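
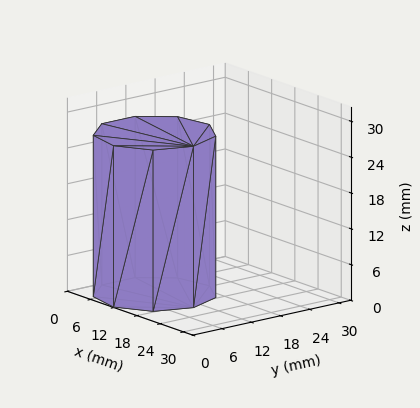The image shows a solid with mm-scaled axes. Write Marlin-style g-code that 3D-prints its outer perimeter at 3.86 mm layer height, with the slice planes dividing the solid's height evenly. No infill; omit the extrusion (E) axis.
Reading the render: the shape is a regular 9-sided prism (a cylinder approximated with 9 flat sides), circumscribed radius ≈ 10 mm, height ≈ 27 mm (dimensions read to the nearest mm from the axis ticks). For the g-code, the solid's height is divided into equal slices at the stated Δz and each level perimeter traced with G1 moves after a G0 lift.

; perimeter-only toolpath
G21 ; units = mm
G90 ; absolute positioning
G28 ; home
; layer 1
G0 Z3.86
G0 X20.00 Y10.00
G1 X17.66 Y16.43
G1 X11.74 Y19.85
G1 X5.00 Y18.66
G1 X0.60 Y13.42
G1 X0.60 Y6.58
G1 X5.00 Y1.34
G1 X11.74 Y0.15
G1 X17.66 Y3.57
G1 X20.00 Y10.00
; layer 2
G0 Z7.71
G0 X20.00 Y10.00
G1 X17.66 Y16.43
G1 X11.74 Y19.85
G1 X5.00 Y18.66
G1 X0.60 Y13.42
G1 X0.60 Y6.58
G1 X5.00 Y1.34
G1 X11.74 Y0.15
G1 X17.66 Y3.57
G1 X20.00 Y10.00
; layer 3
G0 Z11.57
G0 X20.00 Y10.00
G1 X17.66 Y16.43
G1 X11.74 Y19.85
G1 X5.00 Y18.66
G1 X0.60 Y13.42
G1 X0.60 Y6.58
G1 X5.00 Y1.34
G1 X11.74 Y0.15
G1 X17.66 Y3.57
G1 X20.00 Y10.00
; layer 4
G0 Z15.43
G0 X20.00 Y10.00
G1 X17.66 Y16.43
G1 X11.74 Y19.85
G1 X5.00 Y18.66
G1 X0.60 Y13.42
G1 X0.60 Y6.58
G1 X5.00 Y1.34
G1 X11.74 Y0.15
G1 X17.66 Y3.57
G1 X20.00 Y10.00
; layer 5
G0 Z19.29
G0 X20.00 Y10.00
G1 X17.66 Y16.43
G1 X11.74 Y19.85
G1 X5.00 Y18.66
G1 X0.60 Y13.42
G1 X0.60 Y6.58
G1 X5.00 Y1.34
G1 X11.74 Y0.15
G1 X17.66 Y3.57
G1 X20.00 Y10.00
; layer 6
G0 Z23.14
G0 X20.00 Y10.00
G1 X17.66 Y16.43
G1 X11.74 Y19.85
G1 X5.00 Y18.66
G1 X0.60 Y13.42
G1 X0.60 Y6.58
G1 X5.00 Y1.34
G1 X11.74 Y0.15
G1 X17.66 Y3.57
G1 X20.00 Y10.00
; layer 7
G0 Z27.00
G0 X20.00 Y10.00
G1 X17.66 Y16.43
G1 X11.74 Y19.85
G1 X5.00 Y18.66
G1 X0.60 Y13.42
G1 X0.60 Y6.58
G1 X5.00 Y1.34
G1 X11.74 Y0.15
G1 X17.66 Y3.57
G1 X20.00 Y10.00
M2 ; end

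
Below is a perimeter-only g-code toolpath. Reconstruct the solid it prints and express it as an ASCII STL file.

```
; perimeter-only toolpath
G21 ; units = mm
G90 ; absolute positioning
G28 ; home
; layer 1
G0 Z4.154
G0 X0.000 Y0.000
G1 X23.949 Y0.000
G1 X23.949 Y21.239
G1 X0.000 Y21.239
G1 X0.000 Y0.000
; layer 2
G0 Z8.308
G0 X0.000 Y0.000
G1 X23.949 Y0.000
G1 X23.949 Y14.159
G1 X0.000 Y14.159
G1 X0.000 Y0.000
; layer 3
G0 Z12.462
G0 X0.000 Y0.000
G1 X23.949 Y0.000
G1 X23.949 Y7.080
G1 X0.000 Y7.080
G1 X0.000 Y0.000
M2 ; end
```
solid part
  facet normal 0.0000 0.0000 -1.0000
    outer loop
      vertex 23.949 28.319 0.000
      vertex 23.949 0.000 0.000
      vertex 0.000 0.000 0.000
    endloop
  endfacet
  facet normal 0.0000 0.0000 -1.0000
    outer loop
      vertex 0.000 28.319 0.000
      vertex 23.949 28.319 0.000
      vertex 0.000 0.000 0.000
    endloop
  endfacet
  facet normal 0.0000 -1.0000 0.0000
    outer loop
      vertex 0.000 0.000 0.000
      vertex 23.949 0.000 0.000
      vertex 23.949 0.000 16.616
    endloop
  endfacet
  facet normal 0.0000 -1.0000 0.0000
    outer loop
      vertex 0.000 0.000 0.000
      vertex 23.949 0.000 16.616
      vertex 0.000 0.000 16.616
    endloop
  endfacet
  facet normal 0.0000 0.5061 0.8625
    outer loop
      vertex 0.000 0.000 16.616
      vertex 23.949 0.000 16.616
      vertex 23.949 28.319 0.000
    endloop
  endfacet
  facet normal 0.0000 0.5061 0.8625
    outer loop
      vertex 0.000 0.000 16.616
      vertex 23.949 28.319 0.000
      vertex 0.000 28.319 0.000
    endloop
  endfacet
  facet normal -1.0000 0.0000 0.0000
    outer loop
      vertex 0.000 0.000 16.616
      vertex 0.000 28.319 0.000
      vertex 0.000 0.000 0.000
    endloop
  endfacet
  facet normal 1.0000 0.0000 0.0000
    outer loop
      vertex 23.949 0.000 0.000
      vertex 23.949 28.319 0.000
      vertex 23.949 0.000 16.616
    endloop
  endfacet
endsolid part

The G0 Z moves step by Δz≈4.154 mm. The G1 loops shrink linearly with z, so the solid tapers from its base footprint up to z≈16.6. Closing with a flat bottom cap and the tapered top and triangulating gives 8 facets — a wedge (ramp): 23.9 × 28.3 mm base, rising to 16.6 mm along the y=0 edge and sloping linearly to z=0 at y=28.3.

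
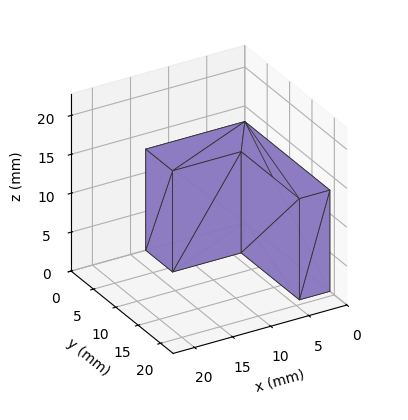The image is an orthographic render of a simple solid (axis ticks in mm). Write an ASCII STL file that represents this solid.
Reading the render: the shape is an L-shaped prism: outer 13 × 19 mm, arm thicknesses ≈ 6 mm (horizontal) and 4 mm (vertical), extruded 13 mm in z (dimensions read to the nearest mm from the axis ticks). For the STL, each face is triangulated and given an outward normal.

solid part
  facet normal 0.0000 0.0000 -1.0000
    outer loop
      vertex 13.0 6.0 0.0
      vertex 13.0 0.0 0.0
      vertex 0.0 0.0 0.0
    endloop
  endfacet
  facet normal 0.0000 0.0000 -1.0000
    outer loop
      vertex 4.0 6.0 0.0
      vertex 13.0 6.0 0.0
      vertex 0.0 0.0 0.0
    endloop
  endfacet
  facet normal 0.0000 0.0000 -1.0000
    outer loop
      vertex 4.0 19.0 0.0
      vertex 4.0 6.0 0.0
      vertex 0.0 0.0 0.0
    endloop
  endfacet
  facet normal 0.0000 0.0000 -1.0000
    outer loop
      vertex 0.0 19.0 0.0
      vertex 4.0 19.0 0.0
      vertex 0.0 0.0 0.0
    endloop
  endfacet
  facet normal 0.0000 0.0000 1.0000
    outer loop
      vertex 0.0 0.0 13.0
      vertex 13.0 0.0 13.0
      vertex 13.0 6.0 13.0
    endloop
  endfacet
  facet normal 0.0000 0.0000 1.0000
    outer loop
      vertex 0.0 0.0 13.0
      vertex 13.0 6.0 13.0
      vertex 4.0 6.0 13.0
    endloop
  endfacet
  facet normal 0.0000 0.0000 1.0000
    outer loop
      vertex 0.0 0.0 13.0
      vertex 4.0 6.0 13.0
      vertex 4.0 19.0 13.0
    endloop
  endfacet
  facet normal 0.0000 0.0000 1.0000
    outer loop
      vertex 0.0 0.0 13.0
      vertex 4.0 19.0 13.0
      vertex 0.0 19.0 13.0
    endloop
  endfacet
  facet normal 0.0000 -1.0000 0.0000
    outer loop
      vertex 0.0 0.0 0.0
      vertex 13.0 0.0 0.0
      vertex 13.0 0.0 13.0
    endloop
  endfacet
  facet normal 0.0000 -1.0000 0.0000
    outer loop
      vertex 0.0 0.0 0.0
      vertex 13.0 0.0 13.0
      vertex 0.0 0.0 13.0
    endloop
  endfacet
  facet normal 1.0000 0.0000 0.0000
    outer loop
      vertex 13.0 0.0 0.0
      vertex 13.0 6.0 0.0
      vertex 13.0 6.0 13.0
    endloop
  endfacet
  facet normal 1.0000 0.0000 0.0000
    outer loop
      vertex 13.0 0.0 0.0
      vertex 13.0 6.0 13.0
      vertex 13.0 0.0 13.0
    endloop
  endfacet
  facet normal 0.0000 1.0000 0.0000
    outer loop
      vertex 13.0 6.0 0.0
      vertex 4.0 6.0 0.0
      vertex 4.0 6.0 13.0
    endloop
  endfacet
  facet normal 0.0000 1.0000 0.0000
    outer loop
      vertex 13.0 6.0 0.0
      vertex 4.0 6.0 13.0
      vertex 13.0 6.0 13.0
    endloop
  endfacet
  facet normal 1.0000 0.0000 0.0000
    outer loop
      vertex 4.0 6.0 0.0
      vertex 4.0 19.0 0.0
      vertex 4.0 19.0 13.0
    endloop
  endfacet
  facet normal 1.0000 0.0000 0.0000
    outer loop
      vertex 4.0 6.0 0.0
      vertex 4.0 19.0 13.0
      vertex 4.0 6.0 13.0
    endloop
  endfacet
  facet normal 0.0000 1.0000 0.0000
    outer loop
      vertex 4.0 19.0 0.0
      vertex 0.0 19.0 0.0
      vertex 0.0 19.0 13.0
    endloop
  endfacet
  facet normal 0.0000 1.0000 0.0000
    outer loop
      vertex 4.0 19.0 0.0
      vertex 0.0 19.0 13.0
      vertex 4.0 19.0 13.0
    endloop
  endfacet
  facet normal -1.0000 0.0000 0.0000
    outer loop
      vertex 0.0 19.0 0.0
      vertex 0.0 0.0 0.0
      vertex 0.0 0.0 13.0
    endloop
  endfacet
  facet normal -1.0000 0.0000 0.0000
    outer loop
      vertex 0.0 19.0 0.0
      vertex 0.0 0.0 13.0
      vertex 0.0 19.0 13.0
    endloop
  endfacet
endsolid part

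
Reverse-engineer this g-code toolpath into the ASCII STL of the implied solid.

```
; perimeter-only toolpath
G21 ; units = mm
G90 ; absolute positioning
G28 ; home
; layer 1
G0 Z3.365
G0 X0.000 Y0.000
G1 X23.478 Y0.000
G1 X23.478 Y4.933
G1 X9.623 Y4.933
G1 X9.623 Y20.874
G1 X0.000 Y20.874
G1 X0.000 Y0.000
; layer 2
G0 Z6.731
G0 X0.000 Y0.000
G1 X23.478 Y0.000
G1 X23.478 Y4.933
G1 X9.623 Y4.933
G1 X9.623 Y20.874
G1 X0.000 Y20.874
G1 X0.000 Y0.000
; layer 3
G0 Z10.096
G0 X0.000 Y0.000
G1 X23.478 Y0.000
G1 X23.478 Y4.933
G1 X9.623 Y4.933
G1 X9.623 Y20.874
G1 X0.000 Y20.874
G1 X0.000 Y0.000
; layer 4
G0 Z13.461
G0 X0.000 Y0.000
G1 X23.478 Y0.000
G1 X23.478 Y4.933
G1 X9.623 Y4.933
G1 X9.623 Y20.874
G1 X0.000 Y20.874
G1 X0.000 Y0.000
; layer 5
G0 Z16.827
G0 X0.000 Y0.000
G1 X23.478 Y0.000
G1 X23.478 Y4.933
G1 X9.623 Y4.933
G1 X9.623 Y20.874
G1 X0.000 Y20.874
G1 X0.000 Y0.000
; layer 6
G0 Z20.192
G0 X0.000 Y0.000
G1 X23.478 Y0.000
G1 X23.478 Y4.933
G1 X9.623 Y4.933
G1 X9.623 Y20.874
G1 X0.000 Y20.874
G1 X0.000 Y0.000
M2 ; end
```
solid part
  facet normal 0.0000 0.0000 -1.0000
    outer loop
      vertex 23.478 4.933 0.000
      vertex 23.478 0.000 0.000
      vertex 0.000 0.000 0.000
    endloop
  endfacet
  facet normal 0.0000 0.0000 -1.0000
    outer loop
      vertex 9.623 4.933 0.000
      vertex 23.478 4.933 0.000
      vertex 0.000 0.000 0.000
    endloop
  endfacet
  facet normal 0.0000 0.0000 -1.0000
    outer loop
      vertex 9.623 20.874 0.000
      vertex 9.623 4.933 0.000
      vertex 0.000 0.000 0.000
    endloop
  endfacet
  facet normal 0.0000 0.0000 -1.0000
    outer loop
      vertex 0.000 20.874 0.000
      vertex 9.623 20.874 0.000
      vertex 0.000 0.000 0.000
    endloop
  endfacet
  facet normal 0.0000 0.0000 1.0000
    outer loop
      vertex 0.000 0.000 20.192
      vertex 23.478 0.000 20.192
      vertex 23.478 4.933 20.192
    endloop
  endfacet
  facet normal 0.0000 0.0000 1.0000
    outer loop
      vertex 0.000 0.000 20.192
      vertex 23.478 4.933 20.192
      vertex 9.623 4.933 20.192
    endloop
  endfacet
  facet normal 0.0000 0.0000 1.0000
    outer loop
      vertex 0.000 0.000 20.192
      vertex 9.623 4.933 20.192
      vertex 9.623 20.874 20.192
    endloop
  endfacet
  facet normal 0.0000 0.0000 1.0000
    outer loop
      vertex 0.000 0.000 20.192
      vertex 9.623 20.874 20.192
      vertex 0.000 20.874 20.192
    endloop
  endfacet
  facet normal 0.0000 -1.0000 0.0000
    outer loop
      vertex 0.000 0.000 0.000
      vertex 23.478 0.000 0.000
      vertex 23.478 0.000 20.192
    endloop
  endfacet
  facet normal 0.0000 -1.0000 0.0000
    outer loop
      vertex 0.000 0.000 0.000
      vertex 23.478 0.000 20.192
      vertex 0.000 0.000 20.192
    endloop
  endfacet
  facet normal 1.0000 0.0000 0.0000
    outer loop
      vertex 23.478 0.000 0.000
      vertex 23.478 4.933 0.000
      vertex 23.478 4.933 20.192
    endloop
  endfacet
  facet normal 1.0000 0.0000 0.0000
    outer loop
      vertex 23.478 0.000 0.000
      vertex 23.478 4.933 20.192
      vertex 23.478 0.000 20.192
    endloop
  endfacet
  facet normal 0.0000 1.0000 0.0000
    outer loop
      vertex 23.478 4.933 0.000
      vertex 9.623 4.933 0.000
      vertex 9.623 4.933 20.192
    endloop
  endfacet
  facet normal 0.0000 1.0000 0.0000
    outer loop
      vertex 23.478 4.933 0.000
      vertex 9.623 4.933 20.192
      vertex 23.478 4.933 20.192
    endloop
  endfacet
  facet normal 1.0000 0.0000 0.0000
    outer loop
      vertex 9.623 4.933 0.000
      vertex 9.623 20.874 0.000
      vertex 9.623 20.874 20.192
    endloop
  endfacet
  facet normal 1.0000 0.0000 0.0000
    outer loop
      vertex 9.623 4.933 0.000
      vertex 9.623 20.874 20.192
      vertex 9.623 4.933 20.192
    endloop
  endfacet
  facet normal 0.0000 1.0000 0.0000
    outer loop
      vertex 9.623 20.874 0.000
      vertex 0.000 20.874 0.000
      vertex 0.000 20.874 20.192
    endloop
  endfacet
  facet normal 0.0000 1.0000 0.0000
    outer loop
      vertex 9.623 20.874 0.000
      vertex 0.000 20.874 20.192
      vertex 9.623 20.874 20.192
    endloop
  endfacet
  facet normal -1.0000 0.0000 0.0000
    outer loop
      vertex 0.000 20.874 0.000
      vertex 0.000 0.000 0.000
      vertex 0.000 0.000 20.192
    endloop
  endfacet
  facet normal -1.0000 0.0000 0.0000
    outer loop
      vertex 0.000 20.874 0.000
      vertex 0.000 0.000 20.192
      vertex 0.000 20.874 20.192
    endloop
  endfacet
endsolid part

The G0 Z moves step by Δz≈3.365 mm. Every layer's G1 loop is the same polygon, so the solid is a straight extrusion of it from z=0 to z≈20.2. Closing with flat bottom and top caps and triangulating gives 20 facets — an L-shaped prism: outer 23.5 × 20.9 mm, arm thicknesses ≈ 4.93 mm (horizontal) and 9.62 mm (vertical), extruded 20.2 mm in z.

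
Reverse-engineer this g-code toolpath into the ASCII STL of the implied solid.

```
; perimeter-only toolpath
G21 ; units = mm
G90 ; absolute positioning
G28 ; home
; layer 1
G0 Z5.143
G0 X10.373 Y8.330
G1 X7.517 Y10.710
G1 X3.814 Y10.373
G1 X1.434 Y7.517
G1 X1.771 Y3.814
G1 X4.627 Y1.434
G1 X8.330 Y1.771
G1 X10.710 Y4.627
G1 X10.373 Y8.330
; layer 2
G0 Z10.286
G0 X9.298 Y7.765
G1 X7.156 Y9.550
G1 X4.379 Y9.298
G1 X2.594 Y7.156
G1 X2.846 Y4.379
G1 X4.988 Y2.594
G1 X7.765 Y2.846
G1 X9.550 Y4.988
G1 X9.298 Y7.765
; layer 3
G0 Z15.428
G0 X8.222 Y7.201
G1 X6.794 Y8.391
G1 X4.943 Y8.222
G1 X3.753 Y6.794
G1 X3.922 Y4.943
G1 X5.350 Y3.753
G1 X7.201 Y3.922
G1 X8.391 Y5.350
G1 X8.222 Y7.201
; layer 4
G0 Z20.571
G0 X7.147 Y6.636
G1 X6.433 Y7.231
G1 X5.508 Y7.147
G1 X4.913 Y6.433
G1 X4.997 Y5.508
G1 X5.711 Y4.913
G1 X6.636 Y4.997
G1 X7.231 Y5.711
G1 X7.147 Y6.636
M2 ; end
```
solid part
  facet normal 0.0000 0.0000 -1.0000
    outer loop
      vertex 3.250 11.448 0.000
      vertex 7.878 11.869 0.000
      vertex 11.448 8.894 0.000
    endloop
  endfacet
  facet normal 0.0000 0.0000 -1.0000
    outer loop
      vertex 0.275 7.878 0.000
      vertex 3.250 11.448 0.000
      vertex 11.448 8.894 0.000
    endloop
  endfacet
  facet normal 0.0000 0.0000 -1.0000
    outer loop
      vertex 0.696 3.250 0.000
      vertex 0.275 7.878 0.000
      vertex 11.448 8.894 0.000
    endloop
  endfacet
  facet normal 0.0000 0.0000 -1.0000
    outer loop
      vertex 4.266 0.275 0.000
      vertex 0.696 3.250 0.000
      vertex 11.448 8.894 0.000
    endloop
  endfacet
  facet normal 0.0000 0.0000 -1.0000
    outer loop
      vertex 8.894 0.696 0.000
      vertex 4.266 0.275 0.000
      vertex 11.448 8.894 0.000
    endloop
  endfacet
  facet normal 0.0000 0.0000 -1.0000
    outer loop
      vertex 11.869 4.266 0.000
      vertex 8.894 0.696 0.000
      vertex 11.448 8.894 0.000
    endloop
  endfacet
  facet normal 0.6255 0.7506 0.2131
    outer loop
      vertex 11.448 8.894 0.000
      vertex 7.878 11.869 0.000
      vertex 6.072 6.072 25.714
    endloop
  endfacet
  facet normal -0.0885 0.9730 0.2131
    outer loop
      vertex 7.878 11.869 0.000
      vertex 3.250 11.448 0.000
      vertex 6.072 6.072 25.714
    endloop
  endfacet
  facet normal -0.7506 0.6255 0.2131
    outer loop
      vertex 3.250 11.448 0.000
      vertex 0.275 7.878 0.000
      vertex 6.072 6.072 25.714
    endloop
  endfacet
  facet normal -0.9730 -0.0885 0.2131
    outer loop
      vertex 0.275 7.878 0.000
      vertex 0.696 3.250 0.000
      vertex 6.072 6.072 25.714
    endloop
  endfacet
  facet normal -0.6255 -0.7506 0.2131
    outer loop
      vertex 0.696 3.250 0.000
      vertex 4.266 0.275 0.000
      vertex 6.072 6.072 25.714
    endloop
  endfacet
  facet normal 0.0885 -0.9730 0.2131
    outer loop
      vertex 4.266 0.275 0.000
      vertex 8.894 0.696 0.000
      vertex 6.072 6.072 25.714
    endloop
  endfacet
  facet normal 0.7506 -0.6255 0.2131
    outer loop
      vertex 8.894 0.696 0.000
      vertex 11.869 4.266 0.000
      vertex 6.072 6.072 25.714
    endloop
  endfacet
  facet normal 0.9730 0.0885 0.2131
    outer loop
      vertex 11.869 4.266 0.000
      vertex 11.448 8.894 0.000
      vertex 6.072 6.072 25.714
    endloop
  endfacet
endsolid part

The G0 Z moves step by Δz≈5.143 mm. The G1 loops shrink linearly with z, so the solid tapers from its base footprint up to z≈25.7. Closing with a flat bottom cap and the tapered top and triangulating gives 14 facets — a regular 8-sided pyramid, base circumscribed radius ≈ 6.07 mm, apex at z ≈ 25.7 mm.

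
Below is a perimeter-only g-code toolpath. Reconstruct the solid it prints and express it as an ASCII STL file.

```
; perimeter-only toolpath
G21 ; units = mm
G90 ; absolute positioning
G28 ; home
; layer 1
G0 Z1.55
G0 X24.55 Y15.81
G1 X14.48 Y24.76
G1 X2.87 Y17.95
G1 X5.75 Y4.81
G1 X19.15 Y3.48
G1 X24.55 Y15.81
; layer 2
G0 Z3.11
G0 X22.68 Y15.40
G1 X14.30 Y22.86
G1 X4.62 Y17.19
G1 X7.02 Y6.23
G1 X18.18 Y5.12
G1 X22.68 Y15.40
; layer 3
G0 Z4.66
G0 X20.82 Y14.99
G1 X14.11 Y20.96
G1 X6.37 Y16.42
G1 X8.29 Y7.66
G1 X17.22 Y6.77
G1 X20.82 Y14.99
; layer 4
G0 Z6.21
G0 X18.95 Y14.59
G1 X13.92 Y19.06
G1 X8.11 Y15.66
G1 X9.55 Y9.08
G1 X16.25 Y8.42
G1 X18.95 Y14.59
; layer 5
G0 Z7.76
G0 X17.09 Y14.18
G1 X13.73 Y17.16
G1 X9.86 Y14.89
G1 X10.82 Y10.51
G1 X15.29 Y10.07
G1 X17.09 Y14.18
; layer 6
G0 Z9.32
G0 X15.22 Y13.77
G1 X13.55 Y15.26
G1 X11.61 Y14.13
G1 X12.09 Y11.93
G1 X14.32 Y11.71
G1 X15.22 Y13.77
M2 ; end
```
solid part
  facet normal 0.0000 0.0000 -1.0000
    outer loop
      vertex 1.12 18.72 0.00
      vertex 14.67 26.66 0.00
      vertex 26.41 16.22 0.00
    endloop
  endfacet
  facet normal 0.0000 0.0000 -1.0000
    outer loop
      vertex 4.48 3.38 0.00
      vertex 1.12 18.72 0.00
      vertex 26.41 16.22 0.00
    endloop
  endfacet
  facet normal 0.0000 0.0000 -1.0000
    outer loop
      vertex 20.11 1.83 0.00
      vertex 4.48 3.38 0.00
      vertex 26.41 16.22 0.00
    endloop
  endfacet
  facet normal 0.4712 0.5299 0.7051
    outer loop
      vertex 26.41 16.22 0.00
      vertex 14.67 26.66 0.00
      vertex 13.36 13.36 10.87
    endloop
  endfacet
  facet normal -0.3584 0.6117 0.7052
    outer loop
      vertex 14.67 26.66 0.00
      vertex 1.12 18.72 0.00
      vertex 13.36 13.36 10.87
    endloop
  endfacet
  facet normal -0.6926 -0.1517 0.7051
    outer loop
      vertex 1.12 18.72 0.00
      vertex 4.48 3.38 0.00
      vertex 13.36 13.36 10.87
    endloop
  endfacet
  facet normal -0.0700 -0.7057 0.7051
    outer loop
      vertex 4.48 3.38 0.00
      vertex 20.11 1.83 0.00
      vertex 13.36 13.36 10.87
    endloop
  endfacet
  facet normal 0.6496 -0.2844 0.7051
    outer loop
      vertex 20.11 1.83 0.00
      vertex 26.41 16.22 0.00
      vertex 13.36 13.36 10.87
    endloop
  endfacet
endsolid part

The G0 Z moves step by Δz≈1.55 mm. The G1 loops shrink linearly with z, so the solid tapers from its base footprint up to z≈10.9. Closing with a flat bottom cap and the tapered top and triangulating gives 8 facets — a regular 5-sided pyramid, base circumscribed radius ≈ 13.4 mm, apex at z ≈ 10.9 mm.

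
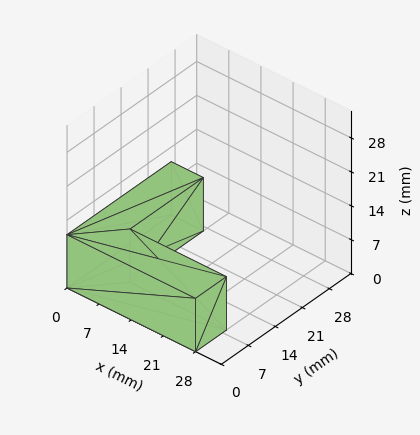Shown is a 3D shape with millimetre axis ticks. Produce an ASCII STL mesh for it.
Reading the render: the shape is an L-shaped prism: outer 28 × 27 mm, arm thicknesses ≈ 8 mm (horizontal) and 7 mm (vertical), extruded 11 mm in z (dimensions read to the nearest mm from the axis ticks). For the STL, each face is triangulated and given an outward normal.

solid part
  facet normal 0.0000 0.0000 -1.0000
    outer loop
      vertex 28.000 8.000 0.000
      vertex 28.000 0.000 0.000
      vertex 0.000 0.000 0.000
    endloop
  endfacet
  facet normal 0.0000 0.0000 -1.0000
    outer loop
      vertex 7.000 8.000 0.000
      vertex 28.000 8.000 0.000
      vertex 0.000 0.000 0.000
    endloop
  endfacet
  facet normal 0.0000 0.0000 -1.0000
    outer loop
      vertex 7.000 27.000 0.000
      vertex 7.000 8.000 0.000
      vertex 0.000 0.000 0.000
    endloop
  endfacet
  facet normal 0.0000 0.0000 -1.0000
    outer loop
      vertex 0.000 27.000 0.000
      vertex 7.000 27.000 0.000
      vertex 0.000 0.000 0.000
    endloop
  endfacet
  facet normal 0.0000 0.0000 1.0000
    outer loop
      vertex 0.000 0.000 11.000
      vertex 28.000 0.000 11.000
      vertex 28.000 8.000 11.000
    endloop
  endfacet
  facet normal 0.0000 0.0000 1.0000
    outer loop
      vertex 0.000 0.000 11.000
      vertex 28.000 8.000 11.000
      vertex 7.000 8.000 11.000
    endloop
  endfacet
  facet normal 0.0000 0.0000 1.0000
    outer loop
      vertex 0.000 0.000 11.000
      vertex 7.000 8.000 11.000
      vertex 7.000 27.000 11.000
    endloop
  endfacet
  facet normal 0.0000 0.0000 1.0000
    outer loop
      vertex 0.000 0.000 11.000
      vertex 7.000 27.000 11.000
      vertex 0.000 27.000 11.000
    endloop
  endfacet
  facet normal 0.0000 -1.0000 0.0000
    outer loop
      vertex 0.000 0.000 0.000
      vertex 28.000 0.000 0.000
      vertex 28.000 0.000 11.000
    endloop
  endfacet
  facet normal 0.0000 -1.0000 0.0000
    outer loop
      vertex 0.000 0.000 0.000
      vertex 28.000 0.000 11.000
      vertex 0.000 0.000 11.000
    endloop
  endfacet
  facet normal 1.0000 0.0000 0.0000
    outer loop
      vertex 28.000 0.000 0.000
      vertex 28.000 8.000 0.000
      vertex 28.000 8.000 11.000
    endloop
  endfacet
  facet normal 1.0000 0.0000 0.0000
    outer loop
      vertex 28.000 0.000 0.000
      vertex 28.000 8.000 11.000
      vertex 28.000 0.000 11.000
    endloop
  endfacet
  facet normal 0.0000 1.0000 0.0000
    outer loop
      vertex 28.000 8.000 0.000
      vertex 7.000 8.000 0.000
      vertex 7.000 8.000 11.000
    endloop
  endfacet
  facet normal 0.0000 1.0000 0.0000
    outer loop
      vertex 28.000 8.000 0.000
      vertex 7.000 8.000 11.000
      vertex 28.000 8.000 11.000
    endloop
  endfacet
  facet normal 1.0000 0.0000 0.0000
    outer loop
      vertex 7.000 8.000 0.000
      vertex 7.000 27.000 0.000
      vertex 7.000 27.000 11.000
    endloop
  endfacet
  facet normal 1.0000 0.0000 0.0000
    outer loop
      vertex 7.000 8.000 0.000
      vertex 7.000 27.000 11.000
      vertex 7.000 8.000 11.000
    endloop
  endfacet
  facet normal 0.0000 1.0000 0.0000
    outer loop
      vertex 7.000 27.000 0.000
      vertex 0.000 27.000 0.000
      vertex 0.000 27.000 11.000
    endloop
  endfacet
  facet normal 0.0000 1.0000 0.0000
    outer loop
      vertex 7.000 27.000 0.000
      vertex 0.000 27.000 11.000
      vertex 7.000 27.000 11.000
    endloop
  endfacet
  facet normal -1.0000 0.0000 0.0000
    outer loop
      vertex 0.000 27.000 0.000
      vertex 0.000 0.000 0.000
      vertex 0.000 0.000 11.000
    endloop
  endfacet
  facet normal -1.0000 0.0000 0.0000
    outer loop
      vertex 0.000 27.000 0.000
      vertex 0.000 0.000 11.000
      vertex 0.000 27.000 11.000
    endloop
  endfacet
endsolid part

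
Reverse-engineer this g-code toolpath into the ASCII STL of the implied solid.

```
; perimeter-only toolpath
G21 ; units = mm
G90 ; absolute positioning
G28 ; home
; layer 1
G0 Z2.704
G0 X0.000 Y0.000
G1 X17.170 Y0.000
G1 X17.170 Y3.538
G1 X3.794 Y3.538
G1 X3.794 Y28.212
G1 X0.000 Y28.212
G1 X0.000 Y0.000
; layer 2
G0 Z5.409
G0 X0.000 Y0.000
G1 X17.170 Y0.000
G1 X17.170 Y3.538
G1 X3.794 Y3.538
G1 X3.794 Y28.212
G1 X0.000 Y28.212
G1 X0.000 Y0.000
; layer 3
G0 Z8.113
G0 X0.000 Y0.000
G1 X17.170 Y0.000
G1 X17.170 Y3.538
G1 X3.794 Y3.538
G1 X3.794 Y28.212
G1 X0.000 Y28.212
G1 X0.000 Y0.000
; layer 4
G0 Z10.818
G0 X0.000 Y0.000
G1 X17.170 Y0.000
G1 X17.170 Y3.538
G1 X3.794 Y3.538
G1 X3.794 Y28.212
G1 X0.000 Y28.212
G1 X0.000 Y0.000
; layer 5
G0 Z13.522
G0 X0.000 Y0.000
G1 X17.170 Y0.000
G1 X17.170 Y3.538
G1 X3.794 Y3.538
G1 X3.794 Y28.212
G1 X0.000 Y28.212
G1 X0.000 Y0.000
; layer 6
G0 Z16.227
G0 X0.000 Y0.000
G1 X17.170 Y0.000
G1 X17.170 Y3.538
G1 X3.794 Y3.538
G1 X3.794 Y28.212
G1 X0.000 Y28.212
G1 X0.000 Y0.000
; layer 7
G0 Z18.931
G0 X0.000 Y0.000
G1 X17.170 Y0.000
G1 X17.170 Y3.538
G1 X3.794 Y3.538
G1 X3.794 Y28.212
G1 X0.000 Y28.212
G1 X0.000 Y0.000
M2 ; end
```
solid part
  facet normal 0.0000 0.0000 -1.0000
    outer loop
      vertex 17.170 3.538 0.000
      vertex 17.170 0.000 0.000
      vertex 0.000 0.000 0.000
    endloop
  endfacet
  facet normal 0.0000 0.0000 -1.0000
    outer loop
      vertex 3.794 3.538 0.000
      vertex 17.170 3.538 0.000
      vertex 0.000 0.000 0.000
    endloop
  endfacet
  facet normal 0.0000 0.0000 -1.0000
    outer loop
      vertex 3.794 28.212 0.000
      vertex 3.794 3.538 0.000
      vertex 0.000 0.000 0.000
    endloop
  endfacet
  facet normal 0.0000 0.0000 -1.0000
    outer loop
      vertex 0.000 28.212 0.000
      vertex 3.794 28.212 0.000
      vertex 0.000 0.000 0.000
    endloop
  endfacet
  facet normal 0.0000 0.0000 1.0000
    outer loop
      vertex 0.000 0.000 18.931
      vertex 17.170 0.000 18.931
      vertex 17.170 3.538 18.931
    endloop
  endfacet
  facet normal 0.0000 0.0000 1.0000
    outer loop
      vertex 0.000 0.000 18.931
      vertex 17.170 3.538 18.931
      vertex 3.794 3.538 18.931
    endloop
  endfacet
  facet normal 0.0000 0.0000 1.0000
    outer loop
      vertex 0.000 0.000 18.931
      vertex 3.794 3.538 18.931
      vertex 3.794 28.212 18.931
    endloop
  endfacet
  facet normal 0.0000 0.0000 1.0000
    outer loop
      vertex 0.000 0.000 18.931
      vertex 3.794 28.212 18.931
      vertex 0.000 28.212 18.931
    endloop
  endfacet
  facet normal 0.0000 -1.0000 0.0000
    outer loop
      vertex 0.000 0.000 0.000
      vertex 17.170 0.000 0.000
      vertex 17.170 0.000 18.931
    endloop
  endfacet
  facet normal 0.0000 -1.0000 0.0000
    outer loop
      vertex 0.000 0.000 0.000
      vertex 17.170 0.000 18.931
      vertex 0.000 0.000 18.931
    endloop
  endfacet
  facet normal 1.0000 0.0000 0.0000
    outer loop
      vertex 17.170 0.000 0.000
      vertex 17.170 3.538 0.000
      vertex 17.170 3.538 18.931
    endloop
  endfacet
  facet normal 1.0000 0.0000 0.0000
    outer loop
      vertex 17.170 0.000 0.000
      vertex 17.170 3.538 18.931
      vertex 17.170 0.000 18.931
    endloop
  endfacet
  facet normal 0.0000 1.0000 0.0000
    outer loop
      vertex 17.170 3.538 0.000
      vertex 3.794 3.538 0.000
      vertex 3.794 3.538 18.931
    endloop
  endfacet
  facet normal 0.0000 1.0000 0.0000
    outer loop
      vertex 17.170 3.538 0.000
      vertex 3.794 3.538 18.931
      vertex 17.170 3.538 18.931
    endloop
  endfacet
  facet normal 1.0000 0.0000 0.0000
    outer loop
      vertex 3.794 3.538 0.000
      vertex 3.794 28.212 0.000
      vertex 3.794 28.212 18.931
    endloop
  endfacet
  facet normal 1.0000 0.0000 0.0000
    outer loop
      vertex 3.794 3.538 0.000
      vertex 3.794 28.212 18.931
      vertex 3.794 3.538 18.931
    endloop
  endfacet
  facet normal 0.0000 1.0000 0.0000
    outer loop
      vertex 3.794 28.212 0.000
      vertex 0.000 28.212 0.000
      vertex 0.000 28.212 18.931
    endloop
  endfacet
  facet normal 0.0000 1.0000 0.0000
    outer loop
      vertex 3.794 28.212 0.000
      vertex 0.000 28.212 18.931
      vertex 3.794 28.212 18.931
    endloop
  endfacet
  facet normal -1.0000 0.0000 0.0000
    outer loop
      vertex 0.000 28.212 0.000
      vertex 0.000 0.000 0.000
      vertex 0.000 0.000 18.931
    endloop
  endfacet
  facet normal -1.0000 0.0000 0.0000
    outer loop
      vertex 0.000 28.212 0.000
      vertex 0.000 0.000 18.931
      vertex 0.000 28.212 18.931
    endloop
  endfacet
endsolid part

The G0 Z moves step by Δz≈2.704 mm. Every layer's G1 loop is the same polygon, so the solid is a straight extrusion of it from z=0 to z≈18.9. Closing with flat bottom and top caps and triangulating gives 20 facets — an L-shaped prism: outer 17.2 × 28.2 mm, arm thicknesses ≈ 3.54 mm (horizontal) and 3.79 mm (vertical), extruded 18.9 mm in z.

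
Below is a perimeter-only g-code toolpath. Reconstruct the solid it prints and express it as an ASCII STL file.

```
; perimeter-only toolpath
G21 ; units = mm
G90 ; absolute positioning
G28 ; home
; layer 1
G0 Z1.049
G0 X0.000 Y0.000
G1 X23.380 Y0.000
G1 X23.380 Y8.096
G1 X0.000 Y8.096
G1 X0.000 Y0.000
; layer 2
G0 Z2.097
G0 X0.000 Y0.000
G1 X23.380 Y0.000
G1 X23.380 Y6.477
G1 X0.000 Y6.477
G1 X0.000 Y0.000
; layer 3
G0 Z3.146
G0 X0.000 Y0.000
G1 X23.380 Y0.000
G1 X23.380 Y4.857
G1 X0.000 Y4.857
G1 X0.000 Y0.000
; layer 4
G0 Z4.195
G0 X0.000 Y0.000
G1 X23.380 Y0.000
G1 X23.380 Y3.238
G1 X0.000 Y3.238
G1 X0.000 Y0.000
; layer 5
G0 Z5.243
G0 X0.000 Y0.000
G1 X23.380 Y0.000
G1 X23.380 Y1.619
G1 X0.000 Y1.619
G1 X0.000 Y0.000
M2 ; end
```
solid part
  facet normal 0.0000 0.0000 -1.0000
    outer loop
      vertex 23.380 9.715 0.000
      vertex 23.380 0.000 0.000
      vertex 0.000 0.000 0.000
    endloop
  endfacet
  facet normal 0.0000 0.0000 -1.0000
    outer loop
      vertex 0.000 9.715 0.000
      vertex 23.380 9.715 0.000
      vertex 0.000 0.000 0.000
    endloop
  endfacet
  facet normal 0.0000 -1.0000 0.0000
    outer loop
      vertex 0.000 0.000 0.000
      vertex 23.380 0.000 0.000
      vertex 23.380 0.000 6.292
    endloop
  endfacet
  facet normal 0.0000 -1.0000 0.0000
    outer loop
      vertex 0.000 0.000 0.000
      vertex 23.380 0.000 6.292
      vertex 0.000 0.000 6.292
    endloop
  endfacet
  facet normal 0.0000 0.5436 0.8393
    outer loop
      vertex 0.000 0.000 6.292
      vertex 23.380 0.000 6.292
      vertex 23.380 9.715 0.000
    endloop
  endfacet
  facet normal 0.0000 0.5436 0.8393
    outer loop
      vertex 0.000 0.000 6.292
      vertex 23.380 9.715 0.000
      vertex 0.000 9.715 0.000
    endloop
  endfacet
  facet normal -1.0000 0.0000 0.0000
    outer loop
      vertex 0.000 0.000 6.292
      vertex 0.000 9.715 0.000
      vertex 0.000 0.000 0.000
    endloop
  endfacet
  facet normal 1.0000 0.0000 0.0000
    outer loop
      vertex 23.380 0.000 0.000
      vertex 23.380 9.715 0.000
      vertex 23.380 0.000 6.292
    endloop
  endfacet
endsolid part

The G0 Z moves step by Δz≈1.049 mm. The G1 loops shrink linearly with z, so the solid tapers from its base footprint up to z≈6.29. Closing with a flat bottom cap and the tapered top and triangulating gives 8 facets — a wedge (ramp): 23.4 × 9.71 mm base, rising to 6.29 mm along the y=0 edge and sloping linearly to z=0 at y=9.71.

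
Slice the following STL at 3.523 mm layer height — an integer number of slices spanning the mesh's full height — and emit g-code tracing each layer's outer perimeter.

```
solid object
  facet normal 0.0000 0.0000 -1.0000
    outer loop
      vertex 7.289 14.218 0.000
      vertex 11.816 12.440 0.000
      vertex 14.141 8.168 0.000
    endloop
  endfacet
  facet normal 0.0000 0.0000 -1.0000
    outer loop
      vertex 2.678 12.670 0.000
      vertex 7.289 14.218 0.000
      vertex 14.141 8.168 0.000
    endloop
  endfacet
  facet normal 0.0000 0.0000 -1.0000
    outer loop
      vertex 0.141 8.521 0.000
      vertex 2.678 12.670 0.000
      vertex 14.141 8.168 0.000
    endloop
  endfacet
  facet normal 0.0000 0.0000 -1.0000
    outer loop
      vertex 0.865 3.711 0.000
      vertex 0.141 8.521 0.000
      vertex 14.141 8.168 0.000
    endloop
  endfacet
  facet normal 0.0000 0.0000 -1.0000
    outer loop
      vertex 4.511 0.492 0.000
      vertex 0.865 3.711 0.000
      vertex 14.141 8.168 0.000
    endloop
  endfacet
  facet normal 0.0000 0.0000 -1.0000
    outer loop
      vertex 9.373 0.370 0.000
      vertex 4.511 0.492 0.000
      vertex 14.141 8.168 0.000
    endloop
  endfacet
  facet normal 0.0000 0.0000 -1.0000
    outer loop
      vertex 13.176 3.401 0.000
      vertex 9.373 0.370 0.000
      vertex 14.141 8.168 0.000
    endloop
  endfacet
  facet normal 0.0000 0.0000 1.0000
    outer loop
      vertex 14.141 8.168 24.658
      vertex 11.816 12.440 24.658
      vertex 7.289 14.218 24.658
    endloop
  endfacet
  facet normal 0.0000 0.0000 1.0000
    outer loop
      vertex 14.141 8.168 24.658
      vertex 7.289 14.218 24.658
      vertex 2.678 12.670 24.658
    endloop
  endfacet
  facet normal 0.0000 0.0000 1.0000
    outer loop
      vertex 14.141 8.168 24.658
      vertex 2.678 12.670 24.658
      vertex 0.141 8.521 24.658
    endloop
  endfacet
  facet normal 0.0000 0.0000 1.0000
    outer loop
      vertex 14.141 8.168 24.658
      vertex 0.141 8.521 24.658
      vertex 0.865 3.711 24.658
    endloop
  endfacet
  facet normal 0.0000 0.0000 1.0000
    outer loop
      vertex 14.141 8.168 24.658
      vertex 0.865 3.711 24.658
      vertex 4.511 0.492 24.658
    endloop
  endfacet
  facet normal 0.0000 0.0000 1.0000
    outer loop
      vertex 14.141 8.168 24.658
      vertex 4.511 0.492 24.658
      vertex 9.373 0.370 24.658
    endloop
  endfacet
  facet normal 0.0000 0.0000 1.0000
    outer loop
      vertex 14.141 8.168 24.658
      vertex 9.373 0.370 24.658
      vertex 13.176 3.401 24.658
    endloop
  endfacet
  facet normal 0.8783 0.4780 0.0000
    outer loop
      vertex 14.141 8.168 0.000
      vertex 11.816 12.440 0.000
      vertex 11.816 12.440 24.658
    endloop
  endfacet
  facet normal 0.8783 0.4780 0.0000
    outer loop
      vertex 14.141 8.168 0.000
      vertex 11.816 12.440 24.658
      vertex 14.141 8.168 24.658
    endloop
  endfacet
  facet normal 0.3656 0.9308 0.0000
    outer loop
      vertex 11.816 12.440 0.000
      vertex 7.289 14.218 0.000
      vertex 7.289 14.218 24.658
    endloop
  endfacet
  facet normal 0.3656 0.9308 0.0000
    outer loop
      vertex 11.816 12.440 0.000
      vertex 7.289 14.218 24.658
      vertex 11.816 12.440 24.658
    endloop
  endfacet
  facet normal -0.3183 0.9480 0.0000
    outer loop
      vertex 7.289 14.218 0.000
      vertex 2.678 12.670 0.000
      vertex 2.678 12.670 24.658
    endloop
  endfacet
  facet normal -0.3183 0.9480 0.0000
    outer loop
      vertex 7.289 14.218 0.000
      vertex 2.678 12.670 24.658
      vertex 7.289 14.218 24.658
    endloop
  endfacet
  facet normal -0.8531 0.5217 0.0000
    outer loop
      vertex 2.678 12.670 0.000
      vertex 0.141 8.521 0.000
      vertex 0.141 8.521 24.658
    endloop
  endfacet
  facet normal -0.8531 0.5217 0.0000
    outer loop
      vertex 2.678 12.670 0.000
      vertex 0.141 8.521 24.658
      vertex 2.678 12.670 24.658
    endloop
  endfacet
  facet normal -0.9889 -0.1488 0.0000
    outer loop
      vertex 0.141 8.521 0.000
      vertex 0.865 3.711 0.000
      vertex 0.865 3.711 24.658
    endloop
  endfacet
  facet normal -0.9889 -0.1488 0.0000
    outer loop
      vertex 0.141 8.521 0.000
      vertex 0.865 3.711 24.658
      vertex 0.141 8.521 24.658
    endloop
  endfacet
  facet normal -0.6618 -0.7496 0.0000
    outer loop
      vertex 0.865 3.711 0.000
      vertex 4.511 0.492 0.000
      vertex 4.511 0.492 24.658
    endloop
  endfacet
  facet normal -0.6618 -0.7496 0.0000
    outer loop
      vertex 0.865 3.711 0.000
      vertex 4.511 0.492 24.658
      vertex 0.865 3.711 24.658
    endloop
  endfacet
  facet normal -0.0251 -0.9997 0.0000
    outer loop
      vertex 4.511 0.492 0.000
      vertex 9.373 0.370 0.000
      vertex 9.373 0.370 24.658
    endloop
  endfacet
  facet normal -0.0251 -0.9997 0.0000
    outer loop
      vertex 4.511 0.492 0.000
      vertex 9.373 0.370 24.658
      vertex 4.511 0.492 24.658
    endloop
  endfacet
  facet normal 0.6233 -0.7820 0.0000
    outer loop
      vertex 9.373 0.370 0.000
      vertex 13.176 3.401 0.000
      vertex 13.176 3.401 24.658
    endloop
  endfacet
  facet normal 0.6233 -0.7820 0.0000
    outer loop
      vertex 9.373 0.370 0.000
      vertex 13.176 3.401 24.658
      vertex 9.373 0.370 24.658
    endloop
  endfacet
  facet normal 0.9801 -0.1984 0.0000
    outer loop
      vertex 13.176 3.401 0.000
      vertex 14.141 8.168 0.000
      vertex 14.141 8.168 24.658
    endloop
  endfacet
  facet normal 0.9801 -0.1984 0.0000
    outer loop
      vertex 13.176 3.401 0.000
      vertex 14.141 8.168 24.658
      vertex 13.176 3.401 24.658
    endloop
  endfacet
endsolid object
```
; perimeter-only toolpath
G21 ; units = mm
G90 ; absolute positioning
G28 ; home
; layer 1
G0 Z3.523
G0 X14.141 Y8.168
G1 X11.816 Y12.440
G1 X7.289 Y14.218
G1 X2.678 Y12.670
G1 X0.141 Y8.521
G1 X0.865 Y3.711
G1 X4.511 Y0.492
G1 X9.373 Y0.370
G1 X13.176 Y3.401
G1 X14.141 Y8.168
; layer 2
G0 Z7.045
G0 X14.141 Y8.168
G1 X11.816 Y12.440
G1 X7.289 Y14.218
G1 X2.678 Y12.670
G1 X0.141 Y8.521
G1 X0.865 Y3.711
G1 X4.511 Y0.492
G1 X9.373 Y0.370
G1 X13.176 Y3.401
G1 X14.141 Y8.168
; layer 3
G0 Z10.568
G0 X14.141 Y8.168
G1 X11.816 Y12.440
G1 X7.289 Y14.218
G1 X2.678 Y12.670
G1 X0.141 Y8.521
G1 X0.865 Y3.711
G1 X4.511 Y0.492
G1 X9.373 Y0.370
G1 X13.176 Y3.401
G1 X14.141 Y8.168
; layer 4
G0 Z14.090
G0 X14.141 Y8.168
G1 X11.816 Y12.440
G1 X7.289 Y14.218
G1 X2.678 Y12.670
G1 X0.141 Y8.521
G1 X0.865 Y3.711
G1 X4.511 Y0.492
G1 X9.373 Y0.370
G1 X13.176 Y3.401
G1 X14.141 Y8.168
; layer 5
G0 Z17.613
G0 X14.141 Y8.168
G1 X11.816 Y12.440
G1 X7.289 Y14.218
G1 X2.678 Y12.670
G1 X0.141 Y8.521
G1 X0.865 Y3.711
G1 X4.511 Y0.492
G1 X9.373 Y0.370
G1 X13.176 Y3.401
G1 X14.141 Y8.168
; layer 6
G0 Z21.135
G0 X14.141 Y8.168
G1 X11.816 Y12.440
G1 X7.289 Y14.218
G1 X2.678 Y12.670
G1 X0.141 Y8.521
G1 X0.865 Y3.711
G1 X4.511 Y0.492
G1 X9.373 Y0.370
G1 X13.176 Y3.401
G1 X14.141 Y8.168
; layer 7
G0 Z24.658
G0 X14.141 Y8.168
G1 X11.816 Y12.440
G1 X7.289 Y14.218
G1 X2.678 Y12.670
G1 X0.141 Y8.521
G1 X0.865 Y3.711
G1 X4.511 Y0.492
G1 X9.373 Y0.370
G1 X13.176 Y3.401
G1 X14.141 Y8.168
M2 ; end

The solid is a regular 9-sided prism (a cylinder approximated with 9 flat sides), circumscribed radius ≈ 7.11 mm, height ≈ 24.7 mm. Slicing at Δz = 3.523 mm — 7 equal slices spanning the solid's height, so layer i sits at z = i·h/7 — gives 7 non-empty perimeters. Each is a 9-segment closed polygon; G0 lifts to the layer z and rapids to the start vertex, then G1 traces the edges.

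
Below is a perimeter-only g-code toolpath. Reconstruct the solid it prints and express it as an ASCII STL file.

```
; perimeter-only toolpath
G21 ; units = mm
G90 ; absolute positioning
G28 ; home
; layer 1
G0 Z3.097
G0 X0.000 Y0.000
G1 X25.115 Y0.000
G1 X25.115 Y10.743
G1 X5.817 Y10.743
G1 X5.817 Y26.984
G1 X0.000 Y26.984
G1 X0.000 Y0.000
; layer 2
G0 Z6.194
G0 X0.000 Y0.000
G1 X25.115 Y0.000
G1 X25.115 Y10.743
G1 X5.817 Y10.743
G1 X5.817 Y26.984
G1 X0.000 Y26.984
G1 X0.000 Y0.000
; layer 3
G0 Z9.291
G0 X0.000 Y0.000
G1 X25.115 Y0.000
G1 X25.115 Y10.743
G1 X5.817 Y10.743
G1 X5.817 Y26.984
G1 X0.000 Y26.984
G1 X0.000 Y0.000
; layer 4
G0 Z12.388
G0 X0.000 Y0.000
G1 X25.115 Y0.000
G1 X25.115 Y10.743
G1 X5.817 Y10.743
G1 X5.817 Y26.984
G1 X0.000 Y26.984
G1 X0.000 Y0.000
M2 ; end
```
solid part
  facet normal 0.0000 0.0000 -1.0000
    outer loop
      vertex 25.115 10.743 0.000
      vertex 25.115 0.000 0.000
      vertex 0.000 0.000 0.000
    endloop
  endfacet
  facet normal 0.0000 0.0000 -1.0000
    outer loop
      vertex 5.817 10.743 0.000
      vertex 25.115 10.743 0.000
      vertex 0.000 0.000 0.000
    endloop
  endfacet
  facet normal 0.0000 0.0000 -1.0000
    outer loop
      vertex 5.817 26.984 0.000
      vertex 5.817 10.743 0.000
      vertex 0.000 0.000 0.000
    endloop
  endfacet
  facet normal 0.0000 0.0000 -1.0000
    outer loop
      vertex 0.000 26.984 0.000
      vertex 5.817 26.984 0.000
      vertex 0.000 0.000 0.000
    endloop
  endfacet
  facet normal 0.0000 0.0000 1.0000
    outer loop
      vertex 0.000 0.000 12.388
      vertex 25.115 0.000 12.388
      vertex 25.115 10.743 12.388
    endloop
  endfacet
  facet normal 0.0000 0.0000 1.0000
    outer loop
      vertex 0.000 0.000 12.388
      vertex 25.115 10.743 12.388
      vertex 5.817 10.743 12.388
    endloop
  endfacet
  facet normal 0.0000 0.0000 1.0000
    outer loop
      vertex 0.000 0.000 12.388
      vertex 5.817 10.743 12.388
      vertex 5.817 26.984 12.388
    endloop
  endfacet
  facet normal 0.0000 0.0000 1.0000
    outer loop
      vertex 0.000 0.000 12.388
      vertex 5.817 26.984 12.388
      vertex 0.000 26.984 12.388
    endloop
  endfacet
  facet normal 0.0000 -1.0000 0.0000
    outer loop
      vertex 0.000 0.000 0.000
      vertex 25.115 0.000 0.000
      vertex 25.115 0.000 12.388
    endloop
  endfacet
  facet normal 0.0000 -1.0000 0.0000
    outer loop
      vertex 0.000 0.000 0.000
      vertex 25.115 0.000 12.388
      vertex 0.000 0.000 12.388
    endloop
  endfacet
  facet normal 1.0000 0.0000 0.0000
    outer loop
      vertex 25.115 0.000 0.000
      vertex 25.115 10.743 0.000
      vertex 25.115 10.743 12.388
    endloop
  endfacet
  facet normal 1.0000 0.0000 0.0000
    outer loop
      vertex 25.115 0.000 0.000
      vertex 25.115 10.743 12.388
      vertex 25.115 0.000 12.388
    endloop
  endfacet
  facet normal 0.0000 1.0000 0.0000
    outer loop
      vertex 25.115 10.743 0.000
      vertex 5.817 10.743 0.000
      vertex 5.817 10.743 12.388
    endloop
  endfacet
  facet normal 0.0000 1.0000 0.0000
    outer loop
      vertex 25.115 10.743 0.000
      vertex 5.817 10.743 12.388
      vertex 25.115 10.743 12.388
    endloop
  endfacet
  facet normal 1.0000 0.0000 0.0000
    outer loop
      vertex 5.817 10.743 0.000
      vertex 5.817 26.984 0.000
      vertex 5.817 26.984 12.388
    endloop
  endfacet
  facet normal 1.0000 0.0000 0.0000
    outer loop
      vertex 5.817 10.743 0.000
      vertex 5.817 26.984 12.388
      vertex 5.817 10.743 12.388
    endloop
  endfacet
  facet normal 0.0000 1.0000 0.0000
    outer loop
      vertex 5.817 26.984 0.000
      vertex 0.000 26.984 0.000
      vertex 0.000 26.984 12.388
    endloop
  endfacet
  facet normal 0.0000 1.0000 0.0000
    outer loop
      vertex 5.817 26.984 0.000
      vertex 0.000 26.984 12.388
      vertex 5.817 26.984 12.388
    endloop
  endfacet
  facet normal -1.0000 0.0000 0.0000
    outer loop
      vertex 0.000 26.984 0.000
      vertex 0.000 0.000 0.000
      vertex 0.000 0.000 12.388
    endloop
  endfacet
  facet normal -1.0000 0.0000 0.0000
    outer loop
      vertex 0.000 26.984 0.000
      vertex 0.000 0.000 12.388
      vertex 0.000 26.984 12.388
    endloop
  endfacet
endsolid part

The G0 Z moves step by Δz≈3.097 mm. Every layer's G1 loop is the same polygon, so the solid is a straight extrusion of it from z=0 to z≈12.4. Closing with flat bottom and top caps and triangulating gives 20 facets — an L-shaped prism: outer 25.1 × 27 mm, arm thicknesses ≈ 10.7 mm (horizontal) and 5.82 mm (vertical), extruded 12.4 mm in z.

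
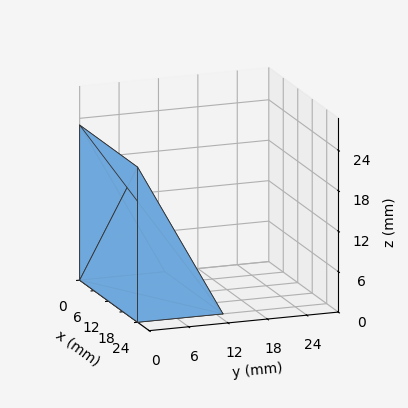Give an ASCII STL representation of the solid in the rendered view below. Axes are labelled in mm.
Reading the render: the shape is a wedge (ramp): 24 × 13 mm base, rising to 23 mm along the y=0 edge and sloping linearly to z=0 at y=13 (dimensions read to the nearest mm from the axis ticks). For the STL, each face is triangulated and given an outward normal.

solid part
  facet normal 0.0000 0.0000 -1.0000
    outer loop
      vertex 24.000 13.000 0.000
      vertex 24.000 0.000 0.000
      vertex 0.000 0.000 0.000
    endloop
  endfacet
  facet normal 0.0000 0.0000 -1.0000
    outer loop
      vertex 0.000 13.000 0.000
      vertex 24.000 13.000 0.000
      vertex 0.000 0.000 0.000
    endloop
  endfacet
  facet normal 0.0000 -1.0000 0.0000
    outer loop
      vertex 0.000 0.000 0.000
      vertex 24.000 0.000 0.000
      vertex 24.000 0.000 23.000
    endloop
  endfacet
  facet normal 0.0000 -1.0000 0.0000
    outer loop
      vertex 0.000 0.000 0.000
      vertex 24.000 0.000 23.000
      vertex 0.000 0.000 23.000
    endloop
  endfacet
  facet normal 0.0000 0.8706 0.4921
    outer loop
      vertex 0.000 0.000 23.000
      vertex 24.000 0.000 23.000
      vertex 24.000 13.000 0.000
    endloop
  endfacet
  facet normal 0.0000 0.8706 0.4921
    outer loop
      vertex 0.000 0.000 23.000
      vertex 24.000 13.000 0.000
      vertex 0.000 13.000 0.000
    endloop
  endfacet
  facet normal -1.0000 0.0000 0.0000
    outer loop
      vertex 0.000 0.000 23.000
      vertex 0.000 13.000 0.000
      vertex 0.000 0.000 0.000
    endloop
  endfacet
  facet normal 1.0000 0.0000 0.0000
    outer loop
      vertex 24.000 0.000 0.000
      vertex 24.000 13.000 0.000
      vertex 24.000 0.000 23.000
    endloop
  endfacet
endsolid part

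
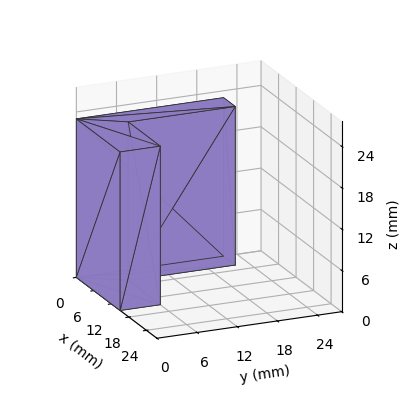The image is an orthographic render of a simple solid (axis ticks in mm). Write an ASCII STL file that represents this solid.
Reading the render: the shape is an L-shaped prism: outer 15 × 22 mm, arm thicknesses ≈ 6 mm (horizontal) and 4 mm (vertical), extruded 23 mm in z (dimensions read to the nearest mm from the axis ticks). For the STL, each face is triangulated and given an outward normal.

solid part
  facet normal 0.0000 0.0000 -1.0000
    outer loop
      vertex 15.00 6.00 0.00
      vertex 15.00 0.00 0.00
      vertex 0.00 0.00 0.00
    endloop
  endfacet
  facet normal 0.0000 0.0000 -1.0000
    outer loop
      vertex 4.00 6.00 0.00
      vertex 15.00 6.00 0.00
      vertex 0.00 0.00 0.00
    endloop
  endfacet
  facet normal 0.0000 0.0000 -1.0000
    outer loop
      vertex 4.00 22.00 0.00
      vertex 4.00 6.00 0.00
      vertex 0.00 0.00 0.00
    endloop
  endfacet
  facet normal 0.0000 0.0000 -1.0000
    outer loop
      vertex 0.00 22.00 0.00
      vertex 4.00 22.00 0.00
      vertex 0.00 0.00 0.00
    endloop
  endfacet
  facet normal 0.0000 0.0000 1.0000
    outer loop
      vertex 0.00 0.00 23.00
      vertex 15.00 0.00 23.00
      vertex 15.00 6.00 23.00
    endloop
  endfacet
  facet normal 0.0000 0.0000 1.0000
    outer loop
      vertex 0.00 0.00 23.00
      vertex 15.00 6.00 23.00
      vertex 4.00 6.00 23.00
    endloop
  endfacet
  facet normal 0.0000 0.0000 1.0000
    outer loop
      vertex 0.00 0.00 23.00
      vertex 4.00 6.00 23.00
      vertex 4.00 22.00 23.00
    endloop
  endfacet
  facet normal 0.0000 0.0000 1.0000
    outer loop
      vertex 0.00 0.00 23.00
      vertex 4.00 22.00 23.00
      vertex 0.00 22.00 23.00
    endloop
  endfacet
  facet normal 0.0000 -1.0000 0.0000
    outer loop
      vertex 0.00 0.00 0.00
      vertex 15.00 0.00 0.00
      vertex 15.00 0.00 23.00
    endloop
  endfacet
  facet normal 0.0000 -1.0000 0.0000
    outer loop
      vertex 0.00 0.00 0.00
      vertex 15.00 0.00 23.00
      vertex 0.00 0.00 23.00
    endloop
  endfacet
  facet normal 1.0000 0.0000 0.0000
    outer loop
      vertex 15.00 0.00 0.00
      vertex 15.00 6.00 0.00
      vertex 15.00 6.00 23.00
    endloop
  endfacet
  facet normal 1.0000 0.0000 0.0000
    outer loop
      vertex 15.00 0.00 0.00
      vertex 15.00 6.00 23.00
      vertex 15.00 0.00 23.00
    endloop
  endfacet
  facet normal 0.0000 1.0000 0.0000
    outer loop
      vertex 15.00 6.00 0.00
      vertex 4.00 6.00 0.00
      vertex 4.00 6.00 23.00
    endloop
  endfacet
  facet normal 0.0000 1.0000 0.0000
    outer loop
      vertex 15.00 6.00 0.00
      vertex 4.00 6.00 23.00
      vertex 15.00 6.00 23.00
    endloop
  endfacet
  facet normal 1.0000 0.0000 0.0000
    outer loop
      vertex 4.00 6.00 0.00
      vertex 4.00 22.00 0.00
      vertex 4.00 22.00 23.00
    endloop
  endfacet
  facet normal 1.0000 0.0000 0.0000
    outer loop
      vertex 4.00 6.00 0.00
      vertex 4.00 22.00 23.00
      vertex 4.00 6.00 23.00
    endloop
  endfacet
  facet normal 0.0000 1.0000 0.0000
    outer loop
      vertex 4.00 22.00 0.00
      vertex 0.00 22.00 0.00
      vertex 0.00 22.00 23.00
    endloop
  endfacet
  facet normal 0.0000 1.0000 0.0000
    outer loop
      vertex 4.00 22.00 0.00
      vertex 0.00 22.00 23.00
      vertex 4.00 22.00 23.00
    endloop
  endfacet
  facet normal -1.0000 0.0000 0.0000
    outer loop
      vertex 0.00 22.00 0.00
      vertex 0.00 0.00 0.00
      vertex 0.00 0.00 23.00
    endloop
  endfacet
  facet normal -1.0000 0.0000 0.0000
    outer loop
      vertex 0.00 22.00 0.00
      vertex 0.00 0.00 23.00
      vertex 0.00 22.00 23.00
    endloop
  endfacet
endsolid part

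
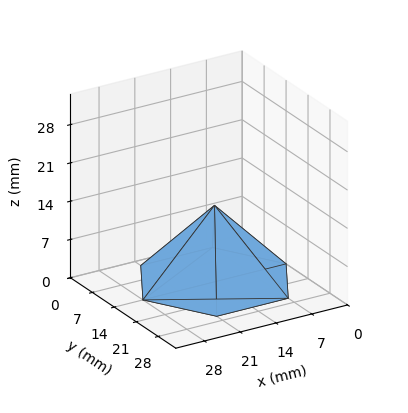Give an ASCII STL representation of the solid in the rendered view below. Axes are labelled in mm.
Reading the render: the shape is a regular 6-sided pyramid, base circumscribed radius ≈ 14 mm, apex at z ≈ 14 mm (dimensions read to the nearest mm from the axis ticks). For the STL, each face is triangulated and given an outward normal.

solid part
  facet normal 0.0000 0.0000 -1.0000
    outer loop
      vertex 7.0 26.1 0.0
      vertex 21.0 26.1 0.0
      vertex 28.0 14.0 0.0
    endloop
  endfacet
  facet normal 0.0000 0.0000 -1.0000
    outer loop
      vertex 0.0 14.0 0.0
      vertex 7.0 26.1 0.0
      vertex 28.0 14.0 0.0
    endloop
  endfacet
  facet normal 0.0000 0.0000 -1.0000
    outer loop
      vertex 7.0 1.9 0.0
      vertex 0.0 14.0 0.0
      vertex 28.0 14.0 0.0
    endloop
  endfacet
  facet normal 0.0000 0.0000 -1.0000
    outer loop
      vertex 21.0 1.9 0.0
      vertex 7.0 1.9 0.0
      vertex 28.0 14.0 0.0
    endloop
  endfacet
  facet normal 0.6545 0.3786 0.6545
    outer loop
      vertex 28.0 14.0 0.0
      vertex 21.0 26.1 0.0
      vertex 14.0 14.0 14.0
    endloop
  endfacet
  facet normal 0.0000 0.7566 0.6539
    outer loop
      vertex 21.0 26.1 0.0
      vertex 7.0 26.1 0.0
      vertex 14.0 14.0 14.0
    endloop
  endfacet
  facet normal -0.6545 0.3786 0.6545
    outer loop
      vertex 7.0 26.1 0.0
      vertex 0.0 14.0 0.0
      vertex 14.0 14.0 14.0
    endloop
  endfacet
  facet normal -0.6545 -0.3786 0.6545
    outer loop
      vertex 0.0 14.0 0.0
      vertex 7.0 1.9 0.0
      vertex 14.0 14.0 14.0
    endloop
  endfacet
  facet normal 0.0000 -0.7566 0.6539
    outer loop
      vertex 7.0 1.9 0.0
      vertex 21.0 1.9 0.0
      vertex 14.0 14.0 14.0
    endloop
  endfacet
  facet normal 0.6545 -0.3786 0.6545
    outer loop
      vertex 21.0 1.9 0.0
      vertex 28.0 14.0 0.0
      vertex 14.0 14.0 14.0
    endloop
  endfacet
endsolid part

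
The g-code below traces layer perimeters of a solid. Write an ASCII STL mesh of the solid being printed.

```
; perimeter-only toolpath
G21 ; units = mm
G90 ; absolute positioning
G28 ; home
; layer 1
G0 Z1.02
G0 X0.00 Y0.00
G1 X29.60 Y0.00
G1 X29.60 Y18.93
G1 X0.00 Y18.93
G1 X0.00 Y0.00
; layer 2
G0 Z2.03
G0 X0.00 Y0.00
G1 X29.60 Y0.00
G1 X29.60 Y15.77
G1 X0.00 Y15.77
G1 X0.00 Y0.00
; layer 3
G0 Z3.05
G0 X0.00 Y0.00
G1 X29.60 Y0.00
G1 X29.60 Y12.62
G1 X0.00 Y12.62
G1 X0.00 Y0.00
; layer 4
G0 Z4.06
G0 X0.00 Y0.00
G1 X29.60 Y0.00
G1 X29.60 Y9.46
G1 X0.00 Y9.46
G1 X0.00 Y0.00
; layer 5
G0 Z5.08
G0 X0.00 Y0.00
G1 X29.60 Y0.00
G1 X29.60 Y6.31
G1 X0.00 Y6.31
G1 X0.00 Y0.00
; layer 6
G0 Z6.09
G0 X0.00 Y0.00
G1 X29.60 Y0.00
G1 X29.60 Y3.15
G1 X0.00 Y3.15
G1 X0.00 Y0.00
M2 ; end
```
solid part
  facet normal 0.0000 0.0000 -1.0000
    outer loop
      vertex 29.60 22.08 0.00
      vertex 29.60 0.00 0.00
      vertex 0.00 0.00 0.00
    endloop
  endfacet
  facet normal 0.0000 0.0000 -1.0000
    outer loop
      vertex 0.00 22.08 0.00
      vertex 29.60 22.08 0.00
      vertex 0.00 0.00 0.00
    endloop
  endfacet
  facet normal 0.0000 -1.0000 0.0000
    outer loop
      vertex 0.00 0.00 0.00
      vertex 29.60 0.00 0.00
      vertex 29.60 0.00 7.11
    endloop
  endfacet
  facet normal 0.0000 -1.0000 0.0000
    outer loop
      vertex 0.00 0.00 0.00
      vertex 29.60 0.00 7.11
      vertex 0.00 0.00 7.11
    endloop
  endfacet
  facet normal 0.0000 0.3065 0.9519
    outer loop
      vertex 0.00 0.00 7.11
      vertex 29.60 0.00 7.11
      vertex 29.60 22.08 0.00
    endloop
  endfacet
  facet normal 0.0000 0.3065 0.9519
    outer loop
      vertex 0.00 0.00 7.11
      vertex 29.60 22.08 0.00
      vertex 0.00 22.08 0.00
    endloop
  endfacet
  facet normal -1.0000 0.0000 0.0000
    outer loop
      vertex 0.00 0.00 7.11
      vertex 0.00 22.08 0.00
      vertex 0.00 0.00 0.00
    endloop
  endfacet
  facet normal 1.0000 0.0000 0.0000
    outer loop
      vertex 29.60 0.00 0.00
      vertex 29.60 22.08 0.00
      vertex 29.60 0.00 7.11
    endloop
  endfacet
endsolid part

The G0 Z moves step by Δz≈1.02 mm. The G1 loops shrink linearly with z, so the solid tapers from its base footprint up to z≈7.11. Closing with a flat bottom cap and the tapered top and triangulating gives 8 facets — a wedge (ramp): 29.6 × 22.1 mm base, rising to 7.11 mm along the y=0 edge and sloping linearly to z=0 at y=22.1.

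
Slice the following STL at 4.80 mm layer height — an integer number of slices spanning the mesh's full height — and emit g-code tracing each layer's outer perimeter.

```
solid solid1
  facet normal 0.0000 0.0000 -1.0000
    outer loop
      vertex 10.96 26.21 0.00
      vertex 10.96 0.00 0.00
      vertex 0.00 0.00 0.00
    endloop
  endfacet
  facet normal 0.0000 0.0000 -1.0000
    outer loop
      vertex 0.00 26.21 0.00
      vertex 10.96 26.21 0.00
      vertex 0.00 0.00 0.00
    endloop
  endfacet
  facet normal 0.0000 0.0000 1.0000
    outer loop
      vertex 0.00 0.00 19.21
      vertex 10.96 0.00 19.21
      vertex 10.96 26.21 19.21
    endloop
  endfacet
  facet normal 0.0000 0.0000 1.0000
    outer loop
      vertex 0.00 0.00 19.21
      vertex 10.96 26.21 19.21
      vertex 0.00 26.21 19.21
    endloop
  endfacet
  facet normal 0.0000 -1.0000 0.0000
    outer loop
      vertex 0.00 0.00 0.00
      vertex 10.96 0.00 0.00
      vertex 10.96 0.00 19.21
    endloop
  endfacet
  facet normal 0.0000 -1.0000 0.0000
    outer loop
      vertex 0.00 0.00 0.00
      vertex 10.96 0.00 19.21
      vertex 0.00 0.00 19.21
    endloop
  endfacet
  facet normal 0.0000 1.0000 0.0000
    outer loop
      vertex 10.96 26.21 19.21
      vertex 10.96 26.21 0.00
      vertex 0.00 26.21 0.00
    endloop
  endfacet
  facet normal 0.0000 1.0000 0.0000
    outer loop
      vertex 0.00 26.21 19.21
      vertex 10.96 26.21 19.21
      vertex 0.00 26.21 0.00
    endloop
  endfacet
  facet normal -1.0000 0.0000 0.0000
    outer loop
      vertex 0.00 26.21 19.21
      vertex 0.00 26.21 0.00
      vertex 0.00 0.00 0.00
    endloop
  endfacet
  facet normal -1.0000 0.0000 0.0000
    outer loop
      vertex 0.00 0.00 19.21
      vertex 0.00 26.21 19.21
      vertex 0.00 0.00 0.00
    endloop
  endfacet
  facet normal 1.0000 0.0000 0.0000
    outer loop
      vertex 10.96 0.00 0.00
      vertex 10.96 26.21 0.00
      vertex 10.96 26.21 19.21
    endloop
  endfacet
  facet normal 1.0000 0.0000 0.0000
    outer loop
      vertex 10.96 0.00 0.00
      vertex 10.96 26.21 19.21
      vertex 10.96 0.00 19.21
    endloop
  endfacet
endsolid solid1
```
; perimeter-only toolpath
G21 ; units = mm
G90 ; absolute positioning
G28 ; home
; layer 1
G0 Z4.80
G0 X0.00 Y0.00
G1 X10.96 Y0.00
G1 X10.96 Y26.21
G1 X0.00 Y26.21
G1 X0.00 Y0.00
; layer 2
G0 Z9.61
G0 X0.00 Y0.00
G1 X10.96 Y0.00
G1 X10.96 Y26.21
G1 X0.00 Y26.21
G1 X0.00 Y0.00
; layer 3
G0 Z14.41
G0 X0.00 Y0.00
G1 X10.96 Y0.00
G1 X10.96 Y26.21
G1 X0.00 Y26.21
G1 X0.00 Y0.00
; layer 4
G0 Z19.21
G0 X0.00 Y0.00
G1 X10.96 Y0.00
G1 X10.96 Y26.21
G1 X0.00 Y26.21
G1 X0.00 Y0.00
M2 ; end

The solid is a rectangular box, roughly 11 × 26.2 mm footprint and 19.2 mm tall. Slicing at Δz = 4.80 mm — 4 equal slices spanning the solid's height, so layer i sits at z = i·h/4 — gives 4 non-empty perimeters. Each is a 4-segment closed polygon; G0 lifts to the layer z and rapids to the start vertex, then G1 traces the edges.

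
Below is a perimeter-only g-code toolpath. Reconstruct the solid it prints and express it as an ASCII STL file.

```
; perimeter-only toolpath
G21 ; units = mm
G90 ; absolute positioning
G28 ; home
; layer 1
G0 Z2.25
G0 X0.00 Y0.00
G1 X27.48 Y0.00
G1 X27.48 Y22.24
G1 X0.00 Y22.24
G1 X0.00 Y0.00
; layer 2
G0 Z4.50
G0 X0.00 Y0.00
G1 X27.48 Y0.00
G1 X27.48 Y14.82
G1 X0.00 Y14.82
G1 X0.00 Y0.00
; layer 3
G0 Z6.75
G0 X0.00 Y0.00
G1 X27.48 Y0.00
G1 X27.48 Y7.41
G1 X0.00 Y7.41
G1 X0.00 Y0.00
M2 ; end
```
solid part
  facet normal 0.0000 0.0000 -1.0000
    outer loop
      vertex 27.48 29.65 0.00
      vertex 27.48 0.00 0.00
      vertex 0.00 0.00 0.00
    endloop
  endfacet
  facet normal 0.0000 0.0000 -1.0000
    outer loop
      vertex 0.00 29.65 0.00
      vertex 27.48 29.65 0.00
      vertex 0.00 0.00 0.00
    endloop
  endfacet
  facet normal 0.0000 -1.0000 0.0000
    outer loop
      vertex 0.00 0.00 0.00
      vertex 27.48 0.00 0.00
      vertex 27.48 0.00 9.00
    endloop
  endfacet
  facet normal 0.0000 -1.0000 0.0000
    outer loop
      vertex 0.00 0.00 0.00
      vertex 27.48 0.00 9.00
      vertex 0.00 0.00 9.00
    endloop
  endfacet
  facet normal 0.0000 0.2905 0.9569
    outer loop
      vertex 0.00 0.00 9.00
      vertex 27.48 0.00 9.00
      vertex 27.48 29.65 0.00
    endloop
  endfacet
  facet normal 0.0000 0.2905 0.9569
    outer loop
      vertex 0.00 0.00 9.00
      vertex 27.48 29.65 0.00
      vertex 0.00 29.65 0.00
    endloop
  endfacet
  facet normal -1.0000 0.0000 0.0000
    outer loop
      vertex 0.00 0.00 9.00
      vertex 0.00 29.65 0.00
      vertex 0.00 0.00 0.00
    endloop
  endfacet
  facet normal 1.0000 0.0000 0.0000
    outer loop
      vertex 27.48 0.00 0.00
      vertex 27.48 29.65 0.00
      vertex 27.48 0.00 9.00
    endloop
  endfacet
endsolid part

The G0 Z moves step by Δz≈2.25 mm. The G1 loops shrink linearly with z, so the solid tapers from its base footprint up to z≈9. Closing with a flat bottom cap and the tapered top and triangulating gives 8 facets — a wedge (ramp): 27.5 × 29.6 mm base, rising to 9 mm along the y=0 edge and sloping linearly to z=0 at y=29.6.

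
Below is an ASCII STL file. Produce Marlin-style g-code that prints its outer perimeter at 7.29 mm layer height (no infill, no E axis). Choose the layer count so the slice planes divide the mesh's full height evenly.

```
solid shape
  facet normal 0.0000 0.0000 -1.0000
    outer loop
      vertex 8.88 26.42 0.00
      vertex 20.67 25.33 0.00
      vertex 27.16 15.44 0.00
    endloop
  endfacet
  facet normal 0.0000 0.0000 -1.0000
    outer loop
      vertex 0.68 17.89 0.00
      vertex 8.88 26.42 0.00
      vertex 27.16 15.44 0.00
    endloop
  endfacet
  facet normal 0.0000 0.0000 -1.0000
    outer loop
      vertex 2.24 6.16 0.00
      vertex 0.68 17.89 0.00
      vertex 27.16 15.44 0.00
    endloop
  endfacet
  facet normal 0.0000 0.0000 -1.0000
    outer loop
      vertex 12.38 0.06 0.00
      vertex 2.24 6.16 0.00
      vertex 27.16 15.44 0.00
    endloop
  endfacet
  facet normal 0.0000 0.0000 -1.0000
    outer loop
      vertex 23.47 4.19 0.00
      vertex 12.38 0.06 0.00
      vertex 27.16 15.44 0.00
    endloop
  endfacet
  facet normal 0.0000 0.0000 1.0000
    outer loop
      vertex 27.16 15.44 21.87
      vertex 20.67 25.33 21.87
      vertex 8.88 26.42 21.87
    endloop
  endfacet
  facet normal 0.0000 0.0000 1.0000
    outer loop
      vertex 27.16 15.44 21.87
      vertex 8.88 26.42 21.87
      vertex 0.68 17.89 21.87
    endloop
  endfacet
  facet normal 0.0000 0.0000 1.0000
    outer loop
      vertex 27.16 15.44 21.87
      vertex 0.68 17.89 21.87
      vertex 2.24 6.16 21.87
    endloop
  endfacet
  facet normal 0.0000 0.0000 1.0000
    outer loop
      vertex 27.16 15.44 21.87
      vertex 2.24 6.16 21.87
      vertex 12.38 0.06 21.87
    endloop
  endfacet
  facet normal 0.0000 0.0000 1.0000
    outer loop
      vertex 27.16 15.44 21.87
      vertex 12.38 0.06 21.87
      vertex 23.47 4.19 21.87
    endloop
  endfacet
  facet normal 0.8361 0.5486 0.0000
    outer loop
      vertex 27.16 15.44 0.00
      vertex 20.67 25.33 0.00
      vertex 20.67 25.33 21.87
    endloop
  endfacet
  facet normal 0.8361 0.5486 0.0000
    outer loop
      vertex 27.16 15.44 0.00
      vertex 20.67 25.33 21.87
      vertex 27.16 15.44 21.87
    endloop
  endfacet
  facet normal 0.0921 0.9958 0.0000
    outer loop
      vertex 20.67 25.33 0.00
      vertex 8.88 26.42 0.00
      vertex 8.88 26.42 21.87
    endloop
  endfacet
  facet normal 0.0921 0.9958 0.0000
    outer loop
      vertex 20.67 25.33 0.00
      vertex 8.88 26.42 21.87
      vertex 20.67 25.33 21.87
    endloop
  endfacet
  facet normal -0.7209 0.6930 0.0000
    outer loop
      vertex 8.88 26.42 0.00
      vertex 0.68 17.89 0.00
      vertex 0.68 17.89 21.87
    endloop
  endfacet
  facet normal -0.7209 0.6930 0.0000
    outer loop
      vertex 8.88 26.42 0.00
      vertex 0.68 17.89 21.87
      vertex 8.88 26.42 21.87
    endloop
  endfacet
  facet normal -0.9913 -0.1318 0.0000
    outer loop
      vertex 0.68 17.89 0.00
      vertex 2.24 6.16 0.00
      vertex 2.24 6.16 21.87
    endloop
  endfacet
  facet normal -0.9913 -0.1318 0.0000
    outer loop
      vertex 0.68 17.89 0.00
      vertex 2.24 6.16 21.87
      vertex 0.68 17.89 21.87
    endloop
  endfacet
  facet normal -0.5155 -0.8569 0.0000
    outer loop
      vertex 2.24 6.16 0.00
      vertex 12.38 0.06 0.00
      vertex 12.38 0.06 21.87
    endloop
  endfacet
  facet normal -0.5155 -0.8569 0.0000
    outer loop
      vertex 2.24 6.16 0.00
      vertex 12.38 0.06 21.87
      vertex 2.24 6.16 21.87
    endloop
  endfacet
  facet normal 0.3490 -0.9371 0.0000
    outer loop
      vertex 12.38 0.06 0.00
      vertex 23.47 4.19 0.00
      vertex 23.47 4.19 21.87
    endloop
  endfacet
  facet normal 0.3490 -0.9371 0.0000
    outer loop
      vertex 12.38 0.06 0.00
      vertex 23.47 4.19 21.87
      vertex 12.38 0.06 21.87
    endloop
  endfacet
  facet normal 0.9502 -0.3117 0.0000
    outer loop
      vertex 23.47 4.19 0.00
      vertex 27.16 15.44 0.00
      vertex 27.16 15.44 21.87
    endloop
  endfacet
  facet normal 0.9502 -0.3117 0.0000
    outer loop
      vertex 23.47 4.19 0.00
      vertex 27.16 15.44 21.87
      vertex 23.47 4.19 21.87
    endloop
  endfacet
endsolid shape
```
; perimeter-only toolpath
G21 ; units = mm
G90 ; absolute positioning
G28 ; home
; layer 1
G0 Z7.29
G0 X27.16 Y15.44
G1 X20.67 Y25.33
G1 X8.88 Y26.42
G1 X0.68 Y17.89
G1 X2.24 Y6.16
G1 X12.38 Y0.06
G1 X23.47 Y4.19
G1 X27.16 Y15.44
; layer 2
G0 Z14.58
G0 X27.16 Y15.44
G1 X20.67 Y25.33
G1 X8.88 Y26.42
G1 X0.68 Y17.89
G1 X2.24 Y6.16
G1 X12.38 Y0.06
G1 X23.47 Y4.19
G1 X27.16 Y15.44
; layer 3
G0 Z21.87
G0 X27.16 Y15.44
G1 X20.67 Y25.33
G1 X8.88 Y26.42
G1 X0.68 Y17.89
G1 X2.24 Y6.16
G1 X12.38 Y0.06
G1 X23.47 Y4.19
G1 X27.16 Y15.44
M2 ; end

The solid is a regular 7-sided prism (a cylinder approximated with 7 flat sides), circumscribed radius ≈ 13.6 mm, height ≈ 21.9 mm. Slicing at Δz = 7.29 mm — 3 equal slices spanning the solid's height, so layer i sits at z = i·h/3 — gives 3 non-empty perimeters. Each is a 7-segment closed polygon; G0 lifts to the layer z and rapids to the start vertex, then G1 traces the edges.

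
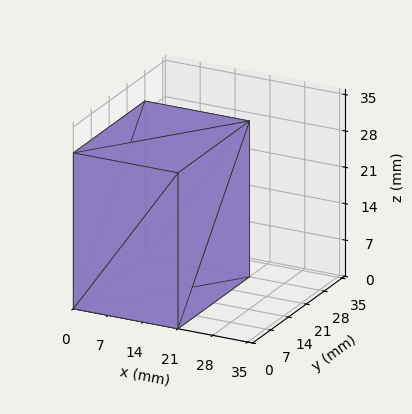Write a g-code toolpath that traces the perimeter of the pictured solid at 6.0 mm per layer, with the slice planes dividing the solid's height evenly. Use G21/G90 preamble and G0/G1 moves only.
Reading the render: the shape is a rectangular box, roughly 21 × 28 mm footprint and 30 mm tall (dimensions read to the nearest mm from the axis ticks). For the g-code, the solid's height is divided into equal slices at the stated Δz and each level perimeter traced with G1 moves after a G0 lift.

; perimeter-only toolpath
G21 ; units = mm
G90 ; absolute positioning
G28 ; home
; layer 1
G0 Z6.0
G0 X0.0 Y0.0
G1 X21.0 Y0.0
G1 X21.0 Y28.0
G1 X0.0 Y28.0
G1 X0.0 Y0.0
; layer 2
G0 Z12.0
G0 X0.0 Y0.0
G1 X21.0 Y0.0
G1 X21.0 Y28.0
G1 X0.0 Y28.0
G1 X0.0 Y0.0
; layer 3
G0 Z18.0
G0 X0.0 Y0.0
G1 X21.0 Y0.0
G1 X21.0 Y28.0
G1 X0.0 Y28.0
G1 X0.0 Y0.0
; layer 4
G0 Z24.0
G0 X0.0 Y0.0
G1 X21.0 Y0.0
G1 X21.0 Y28.0
G1 X0.0 Y28.0
G1 X0.0 Y0.0
; layer 5
G0 Z30.0
G0 X0.0 Y0.0
G1 X21.0 Y0.0
G1 X21.0 Y28.0
G1 X0.0 Y28.0
G1 X0.0 Y0.0
M2 ; end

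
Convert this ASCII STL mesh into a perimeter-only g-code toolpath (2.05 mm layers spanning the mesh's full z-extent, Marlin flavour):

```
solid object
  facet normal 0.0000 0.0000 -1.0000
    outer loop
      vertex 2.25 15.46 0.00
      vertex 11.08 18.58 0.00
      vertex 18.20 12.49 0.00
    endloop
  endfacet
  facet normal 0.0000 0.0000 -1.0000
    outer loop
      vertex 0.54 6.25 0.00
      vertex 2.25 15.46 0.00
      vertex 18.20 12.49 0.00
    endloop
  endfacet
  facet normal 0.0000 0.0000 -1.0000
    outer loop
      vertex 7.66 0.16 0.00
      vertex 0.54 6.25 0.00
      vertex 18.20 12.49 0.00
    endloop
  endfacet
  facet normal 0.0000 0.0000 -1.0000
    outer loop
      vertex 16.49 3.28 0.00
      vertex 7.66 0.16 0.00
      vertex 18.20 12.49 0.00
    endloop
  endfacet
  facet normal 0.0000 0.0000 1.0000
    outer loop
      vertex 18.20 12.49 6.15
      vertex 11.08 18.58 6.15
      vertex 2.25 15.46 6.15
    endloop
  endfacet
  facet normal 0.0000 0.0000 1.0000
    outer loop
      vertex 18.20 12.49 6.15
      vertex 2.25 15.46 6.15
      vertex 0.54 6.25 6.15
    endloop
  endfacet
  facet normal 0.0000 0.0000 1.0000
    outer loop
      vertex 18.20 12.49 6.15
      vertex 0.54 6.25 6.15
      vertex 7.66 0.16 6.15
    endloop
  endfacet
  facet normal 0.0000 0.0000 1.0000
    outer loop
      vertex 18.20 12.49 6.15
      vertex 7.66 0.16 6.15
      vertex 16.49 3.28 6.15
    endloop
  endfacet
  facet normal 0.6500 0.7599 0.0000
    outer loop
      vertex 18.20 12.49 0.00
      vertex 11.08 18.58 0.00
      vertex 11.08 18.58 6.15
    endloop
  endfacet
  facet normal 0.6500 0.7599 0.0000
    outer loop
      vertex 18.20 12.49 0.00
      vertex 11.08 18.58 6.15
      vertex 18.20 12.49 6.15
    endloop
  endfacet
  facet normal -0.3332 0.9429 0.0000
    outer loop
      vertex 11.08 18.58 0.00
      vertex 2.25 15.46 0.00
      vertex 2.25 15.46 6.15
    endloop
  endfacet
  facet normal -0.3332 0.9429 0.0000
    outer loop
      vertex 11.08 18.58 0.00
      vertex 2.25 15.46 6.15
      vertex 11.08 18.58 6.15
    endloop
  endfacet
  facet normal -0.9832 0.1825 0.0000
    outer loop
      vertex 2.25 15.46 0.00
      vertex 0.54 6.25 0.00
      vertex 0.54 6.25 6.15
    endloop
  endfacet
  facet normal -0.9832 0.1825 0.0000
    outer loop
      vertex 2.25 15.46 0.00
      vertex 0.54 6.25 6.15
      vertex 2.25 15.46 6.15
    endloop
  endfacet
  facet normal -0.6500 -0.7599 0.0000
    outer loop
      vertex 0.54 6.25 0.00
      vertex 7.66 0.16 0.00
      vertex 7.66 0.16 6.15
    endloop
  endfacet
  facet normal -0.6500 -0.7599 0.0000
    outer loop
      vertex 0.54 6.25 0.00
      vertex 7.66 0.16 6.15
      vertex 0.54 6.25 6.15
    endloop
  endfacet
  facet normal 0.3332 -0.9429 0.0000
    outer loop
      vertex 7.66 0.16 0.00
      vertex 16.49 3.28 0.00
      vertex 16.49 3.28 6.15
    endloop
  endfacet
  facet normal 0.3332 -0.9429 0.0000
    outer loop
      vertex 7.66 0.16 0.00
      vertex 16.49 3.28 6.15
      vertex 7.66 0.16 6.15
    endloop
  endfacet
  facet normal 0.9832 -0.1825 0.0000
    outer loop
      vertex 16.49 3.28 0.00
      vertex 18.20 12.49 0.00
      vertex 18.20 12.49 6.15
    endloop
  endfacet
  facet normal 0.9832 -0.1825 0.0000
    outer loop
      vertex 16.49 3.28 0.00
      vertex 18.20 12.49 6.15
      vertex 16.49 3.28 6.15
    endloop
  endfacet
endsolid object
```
; perimeter-only toolpath
G21 ; units = mm
G90 ; absolute positioning
G28 ; home
; layer 1
G0 Z2.05
G0 X18.20 Y12.49
G1 X11.08 Y18.58
G1 X2.25 Y15.46
G1 X0.54 Y6.25
G1 X7.66 Y0.16
G1 X16.49 Y3.28
G1 X18.20 Y12.49
; layer 2
G0 Z4.10
G0 X18.20 Y12.49
G1 X11.08 Y18.58
G1 X2.25 Y15.46
G1 X0.54 Y6.25
G1 X7.66 Y0.16
G1 X16.49 Y3.28
G1 X18.20 Y12.49
; layer 3
G0 Z6.15
G0 X18.20 Y12.49
G1 X11.08 Y18.58
G1 X2.25 Y15.46
G1 X0.54 Y6.25
G1 X7.66 Y0.16
G1 X16.49 Y3.28
G1 X18.20 Y12.49
M2 ; end

The solid is a regular 6-sided prism (a cylinder approximated with 6 flat sides), circumscribed radius ≈ 9.37 mm, height ≈ 6.15 mm. Slicing at Δz = 2.05 mm — 3 equal slices spanning the solid's height, so layer i sits at z = i·h/3 — gives 3 non-empty perimeters. Each is a 6-segment closed polygon; G0 lifts to the layer z and rapids to the start vertex, then G1 traces the edges.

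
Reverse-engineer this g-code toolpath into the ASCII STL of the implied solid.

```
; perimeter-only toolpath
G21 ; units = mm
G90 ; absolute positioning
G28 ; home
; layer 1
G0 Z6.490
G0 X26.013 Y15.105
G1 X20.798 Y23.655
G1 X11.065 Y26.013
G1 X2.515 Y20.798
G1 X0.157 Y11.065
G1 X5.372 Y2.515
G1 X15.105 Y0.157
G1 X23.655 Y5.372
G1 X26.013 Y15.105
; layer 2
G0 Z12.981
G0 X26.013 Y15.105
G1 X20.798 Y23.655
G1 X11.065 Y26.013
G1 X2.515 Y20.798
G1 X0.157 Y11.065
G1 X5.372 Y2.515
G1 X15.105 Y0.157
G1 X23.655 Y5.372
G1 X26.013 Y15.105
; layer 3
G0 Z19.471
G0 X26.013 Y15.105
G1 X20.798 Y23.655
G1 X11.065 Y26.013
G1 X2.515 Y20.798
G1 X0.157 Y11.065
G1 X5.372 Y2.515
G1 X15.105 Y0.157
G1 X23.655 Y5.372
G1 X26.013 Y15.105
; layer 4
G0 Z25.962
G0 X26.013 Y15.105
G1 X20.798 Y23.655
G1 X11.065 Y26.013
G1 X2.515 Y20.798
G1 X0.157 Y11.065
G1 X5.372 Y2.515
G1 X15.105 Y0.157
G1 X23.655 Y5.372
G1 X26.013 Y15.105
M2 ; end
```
solid part
  facet normal 0.0000 0.0000 -1.0000
    outer loop
      vertex 11.065 26.013 0.000
      vertex 20.798 23.655 0.000
      vertex 26.013 15.105 0.000
    endloop
  endfacet
  facet normal 0.0000 0.0000 -1.0000
    outer loop
      vertex 2.515 20.798 0.000
      vertex 11.065 26.013 0.000
      vertex 26.013 15.105 0.000
    endloop
  endfacet
  facet normal 0.0000 0.0000 -1.0000
    outer loop
      vertex 0.157 11.065 0.000
      vertex 2.515 20.798 0.000
      vertex 26.013 15.105 0.000
    endloop
  endfacet
  facet normal 0.0000 0.0000 -1.0000
    outer loop
      vertex 5.372 2.515 0.000
      vertex 0.157 11.065 0.000
      vertex 26.013 15.105 0.000
    endloop
  endfacet
  facet normal 0.0000 0.0000 -1.0000
    outer loop
      vertex 15.105 0.157 0.000
      vertex 5.372 2.515 0.000
      vertex 26.013 15.105 0.000
    endloop
  endfacet
  facet normal 0.0000 0.0000 -1.0000
    outer loop
      vertex 23.655 5.372 0.000
      vertex 15.105 0.157 0.000
      vertex 26.013 15.105 0.000
    endloop
  endfacet
  facet normal 0.0000 0.0000 1.0000
    outer loop
      vertex 26.013 15.105 25.962
      vertex 20.798 23.655 25.962
      vertex 11.065 26.013 25.962
    endloop
  endfacet
  facet normal 0.0000 0.0000 1.0000
    outer loop
      vertex 26.013 15.105 25.962
      vertex 11.065 26.013 25.962
      vertex 2.515 20.798 25.962
    endloop
  endfacet
  facet normal 0.0000 0.0000 1.0000
    outer loop
      vertex 26.013 15.105 25.962
      vertex 2.515 20.798 25.962
      vertex 0.157 11.065 25.962
    endloop
  endfacet
  facet normal 0.0000 0.0000 1.0000
    outer loop
      vertex 26.013 15.105 25.962
      vertex 0.157 11.065 25.962
      vertex 5.372 2.515 25.962
    endloop
  endfacet
  facet normal 0.0000 0.0000 1.0000
    outer loop
      vertex 26.013 15.105 25.962
      vertex 5.372 2.515 25.962
      vertex 15.105 0.157 25.962
    endloop
  endfacet
  facet normal 0.0000 0.0000 1.0000
    outer loop
      vertex 26.013 15.105 25.962
      vertex 15.105 0.157 25.962
      vertex 23.655 5.372 25.962
    endloop
  endfacet
  facet normal 0.8537 0.5207 0.0000
    outer loop
      vertex 26.013 15.105 0.000
      vertex 20.798 23.655 0.000
      vertex 20.798 23.655 25.962
    endloop
  endfacet
  facet normal 0.8537 0.5207 0.0000
    outer loop
      vertex 26.013 15.105 0.000
      vertex 20.798 23.655 25.962
      vertex 26.013 15.105 25.962
    endloop
  endfacet
  facet normal 0.2355 0.9719 0.0000
    outer loop
      vertex 20.798 23.655 0.000
      vertex 11.065 26.013 0.000
      vertex 11.065 26.013 25.962
    endloop
  endfacet
  facet normal 0.2355 0.9719 0.0000
    outer loop
      vertex 20.798 23.655 0.000
      vertex 11.065 26.013 25.962
      vertex 20.798 23.655 25.962
    endloop
  endfacet
  facet normal -0.5207 0.8537 0.0000
    outer loop
      vertex 11.065 26.013 0.000
      vertex 2.515 20.798 0.000
      vertex 2.515 20.798 25.962
    endloop
  endfacet
  facet normal -0.5207 0.8537 0.0000
    outer loop
      vertex 11.065 26.013 0.000
      vertex 2.515 20.798 25.962
      vertex 11.065 26.013 25.962
    endloop
  endfacet
  facet normal -0.9719 0.2355 0.0000
    outer loop
      vertex 2.515 20.798 0.000
      vertex 0.157 11.065 0.000
      vertex 0.157 11.065 25.962
    endloop
  endfacet
  facet normal -0.9719 0.2355 0.0000
    outer loop
      vertex 2.515 20.798 0.000
      vertex 0.157 11.065 25.962
      vertex 2.515 20.798 25.962
    endloop
  endfacet
  facet normal -0.8537 -0.5207 0.0000
    outer loop
      vertex 0.157 11.065 0.000
      vertex 5.372 2.515 0.000
      vertex 5.372 2.515 25.962
    endloop
  endfacet
  facet normal -0.8537 -0.5207 0.0000
    outer loop
      vertex 0.157 11.065 0.000
      vertex 5.372 2.515 25.962
      vertex 0.157 11.065 25.962
    endloop
  endfacet
  facet normal -0.2355 -0.9719 0.0000
    outer loop
      vertex 5.372 2.515 0.000
      vertex 15.105 0.157 0.000
      vertex 15.105 0.157 25.962
    endloop
  endfacet
  facet normal -0.2355 -0.9719 0.0000
    outer loop
      vertex 5.372 2.515 0.000
      vertex 15.105 0.157 25.962
      vertex 5.372 2.515 25.962
    endloop
  endfacet
  facet normal 0.5207 -0.8537 0.0000
    outer loop
      vertex 15.105 0.157 0.000
      vertex 23.655 5.372 0.000
      vertex 23.655 5.372 25.962
    endloop
  endfacet
  facet normal 0.5207 -0.8537 0.0000
    outer loop
      vertex 15.105 0.157 0.000
      vertex 23.655 5.372 25.962
      vertex 15.105 0.157 25.962
    endloop
  endfacet
  facet normal 0.9719 -0.2355 0.0000
    outer loop
      vertex 23.655 5.372 0.000
      vertex 26.013 15.105 0.000
      vertex 26.013 15.105 25.962
    endloop
  endfacet
  facet normal 0.9719 -0.2355 0.0000
    outer loop
      vertex 23.655 5.372 0.000
      vertex 26.013 15.105 25.962
      vertex 23.655 5.372 25.962
    endloop
  endfacet
endsolid part

The G0 Z moves step by Δz≈6.490 mm. Every layer's G1 loop is the same polygon, so the solid is a straight extrusion of it from z=0 to z≈26. Closing with flat bottom and top caps and triangulating gives 28 facets — a regular 8-sided prism (a cylinder approximated with 8 flat sides), circumscribed radius ≈ 13.1 mm, height ≈ 26 mm.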